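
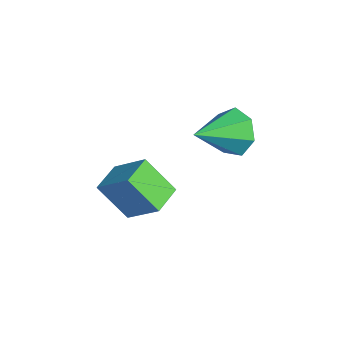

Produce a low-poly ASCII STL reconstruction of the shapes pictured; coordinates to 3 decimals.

solid 
facet normal -0.572 -0.527 -0.629
outer loop
vertex -2.132 -4.454 0.847
vertex -3.081 -3.61 1.003
vertex -1.512 -3.505 -0.512
endloop
endfacet
facet normal 0.741 -0.660 -0.122
outer loop
vertex -0.539 -2.61 0.557
vertex -2.132 -4.454 0.847
vertex -1.512 -3.505 -0.512
endloop
endfacet
facet normal -0.572 -0.527 -0.629
outer loop
vertex -1.512 -3.505 -0.512
vertex -3.081 -3.61 1.003
vertex -2.461 -2.661 -0.356
endloop
endfacet
facet normal 0.351 0.536 -0.768
outer loop
vertex -2.461 -2.661 -0.356
vertex -0.539 -2.61 0.557
vertex -1.512 -3.505 -0.512
endloop
endfacet
facet normal -0.351 -0.536 0.768
outer loop
vertex -2.132 -4.454 0.847
vertex -2.108 -2.715 2.072
vertex -3.081 -3.61 1.003
endloop
endfacet
facet normal 0.741 -0.660 -0.122
outer loop
vertex -1.159 -3.559 1.916
vertex -2.132 -4.454 0.847
vertex -0.539 -2.61 0.557
endloop
endfacet
facet normal -0.351 -0.536 0.768
outer loop
vertex -1.159 -3.559 1.916
vertex -2.108 -2.715 2.072
vertex -2.132 -4.454 0.847
endloop
endfacet
facet normal -0.741 0.660 0.122
outer loop
vertex -3.081 -3.61 1.003
vertex -2.108 -2.715 2.072
vertex -2.461 -2.661 -0.356
endloop
endfacet
facet normal 0.351 0.536 -0.768
outer loop
vertex -1.488 -1.766 0.713
vertex -0.539 -2.61 0.557
vertex -2.461 -2.661 -0.356
endloop
endfacet
facet normal -0.741 0.660 0.122
outer loop
vertex -2.461 -2.661 -0.356
vertex -2.108 -2.715 2.072
vertex -1.488 -1.766 0.713
endloop
endfacet
facet normal 0.572 0.527 0.629
outer loop
vertex -1.488 -1.766 0.713
vertex -1.159 -3.559 1.916
vertex -0.539 -2.61 0.557
endloop
endfacet
facet normal 0.572 0.527 0.629
outer loop
vertex -2.108 -2.715 2.072
vertex -1.159 -3.559 1.916
vertex -1.488 -1.766 0.713
endloop
endfacet
facet normal -0.369 0.838 -0.403
outer loop
vertex -2.82 0.987 0.869
vertex -3.674 0.92 1.511
vertex -2.742 1.416 1.689
endloop
endfacet
facet normal 0.994 -0.096 -0.044
outer loop
vertex -2.82 0.987 0.869
vertex -2.742 1.416 1.689
vertex -2.926 -0.78 2.329
endloop
endfacet
facet normal -0.369 0.838 -0.403
outer loop
vertex -2.742 1.416 1.689
vertex -3.674 0.92 1.511
vertex -3.366 1.471 2.375
endloop
endfacet
facet normal 0.739 0.131 0.661
outer loop
vertex -2.742 1.416 1.689
vertex -3.366 1.471 2.375
vertex -2.926 -0.78 2.329
endloop
endfacet
facet normal -0.368 0.838 -0.403
outer loop
vertex -3.366 1.471 2.375
vertex -3.674 0.92 1.511
vertex -4.222 1.112 2.41
endloop
endfacet
facet normal 0.046 -0.011 0.999
outer loop
vertex -3.366 1.471 2.375
vertex -4.222 1.112 2.41
vertex -2.926 -0.78 2.329
endloop
endfacet
facet normal -0.368 0.838 -0.403
outer loop
vertex -4.222 1.112 2.41
vertex -3.674 0.92 1.511
vertex -4.665 0.608 1.768
endloop
endfacet
facet normal -0.562 -0.416 0.715
outer loop
vertex -4.222 1.112 2.41
vertex -4.665 0.608 1.768
vertex -2.926 -0.78 2.329
endloop
endfacet
facet normal -0.368 0.838 -0.402
outer loop
vertex -4.665 0.608 1.768
vertex -3.674 0.92 1.511
vertex -4.362 0.34 0.932
endloop
endfacet
facet normal -0.628 -0.778 0.022
outer loop
vertex -4.665 0.608 1.768
vertex -4.362 0.34 0.932
vertex -2.926 -0.78 2.329
endloop
endfacet
facet normal -0.368 0.838 -0.403
outer loop
vertex -4.362 0.34 0.932
vertex -3.674 0.92 1.511
vertex -3.541 0.508 0.532
endloop
endfacet
facet normal -0.102 -0.825 -0.556
outer loop
vertex -4.362 0.34 0.932
vertex -3.541 0.508 0.532
vertex -2.926 -0.78 2.329
endloop
endfacet
facet normal -0.368 0.838 -0.403
outer loop
vertex -3.541 0.508 0.532
vertex -3.674 0.92 1.511
vertex -2.82 0.987 0.869
endloop
endfacet
facet normal 0.620 -0.521 -0.586
outer loop
vertex -3.541 0.508 0.532
vertex -2.82 0.987 0.869
vertex -2.926 -0.78 2.329
endloop
endfacet

endsolid


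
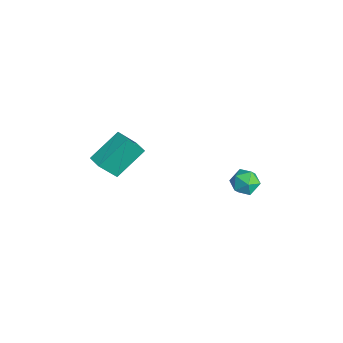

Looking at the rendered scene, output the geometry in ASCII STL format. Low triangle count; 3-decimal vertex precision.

solid 
facet normal -0.975 -0.213 -0.064
outer loop
vertex -2.89 -3.377 4.8
vertex -3.014 -2.359 3.308
vertex -2.446 -5.055 3.619
endloop
endfacet
facet normal 0.068 -0.562 0.824
outer loop
vertex -1.646 -4.881 3.672
vertex -2.89 -3.377 4.8
vertex -2.446 -5.055 3.619
endloop
endfacet
facet normal -0.975 -0.213 -0.064
outer loop
vertex -2.446 -5.055 3.619
vertex -3.014 -2.359 3.308
vertex -2.57 -4.038 2.127
endloop
endfacet
facet normal 0.211 -0.799 -0.562
outer loop
vertex -2.57 -4.038 2.127
vertex -1.646 -4.881 3.672
vertex -2.446 -5.055 3.619
endloop
endfacet
facet normal -0.211 0.799 0.563
outer loop
vertex -2.89 -3.377 4.8
vertex -2.214 -2.185 3.361
vertex -3.014 -2.359 3.308
endloop
endfacet
facet normal 0.068 -0.562 0.824
outer loop
vertex -2.09 -3.202 4.853
vertex -2.89 -3.377 4.8
vertex -1.646 -4.881 3.672
endloop
endfacet
facet normal -0.212 0.799 0.562
outer loop
vertex -2.09 -3.202 4.853
vertex -2.214 -2.185 3.361
vertex -2.89 -3.377 4.8
endloop
endfacet
facet normal -0.068 0.562 -0.824
outer loop
vertex -3.014 -2.359 3.308
vertex -2.214 -2.185 3.361
vertex -2.57 -4.038 2.127
endloop
endfacet
facet normal 0.212 -0.799 -0.563
outer loop
vertex -1.77 -3.863 2.18
vertex -1.646 -4.881 3.672
vertex -2.57 -4.038 2.127
endloop
endfacet
facet normal -0.068 0.562 -0.824
outer loop
vertex -2.57 -4.038 2.127
vertex -2.214 -2.185 3.361
vertex -1.77 -3.863 2.18
endloop
endfacet
facet normal 0.975 0.213 0.064
outer loop
vertex -1.77 -3.863 2.18
vertex -2.09 -3.202 4.853
vertex -1.646 -4.881 3.672
endloop
endfacet
facet normal 0.975 0.213 0.064
outer loop
vertex -2.214 -2.185 3.361
vertex -2.09 -3.202 4.853
vertex -1.77 -3.863 2.18
endloop
endfacet
facet normal 0.039 0.891 0.453
outer loop
vertex -1.155 3.556 0.111
vertex -0.798 3.177 0.825
vertex -0.277 3.482 0.18
endloop
endfacet
facet normal 0.101 0.961 -0.256
outer loop
vertex -1.155 3.556 0.111
vertex -0.277 3.482 0.18
vertex -0.675 3.318 -0.592
endloop
endfacet
facet normal -0.480 0.678 -0.557
outer loop
vertex -1.155 3.556 0.111
vertex -0.675 3.318 -0.592
vertex -1.442 2.913 -0.424
endloop
endfacet
facet normal -0.901 0.432 -0.035
outer loop
vertex -1.155 3.556 0.111
vertex -1.442 2.913 -0.424
vertex -1.518 2.826 0.452
endloop
endfacet
facet normal -0.580 0.563 0.589
outer loop
vertex -1.155 3.556 0.111
vertex -1.518 2.826 0.452
vertex -0.798 3.177 0.825
endloop
endfacet
facet normal 0.667 0.581 -0.467
outer loop
vertex -0.675 3.318 -0.592
vertex -0.277 3.482 0.18
vertex -0.022 2.794 -0.312
endloop
endfacet
facet normal 0.567 0.467 0.679
outer loop
vertex -0.277 3.482 0.18
vertex -0.798 3.177 0.825
vertex -0.098 2.707 0.564
endloop
endfacet
facet normal -0.435 -0.062 0.898
outer loop
vertex -0.798 3.177 0.825
vertex -1.518 2.826 0.452
vertex -0.865 2.302 0.732
endloop
endfacet
facet normal -0.955 -0.275 -0.110
outer loop
vertex -1.518 2.826 0.452
vertex -1.442 2.913 -0.424
vertex -1.263 2.138 -0.04
endloop
endfacet
facet normal -0.274 0.122 -0.954
outer loop
vertex -1.442 2.913 -0.424
vertex -0.675 3.318 -0.592
vertex -0.742 2.443 -0.685
endloop
endfacet
facet normal 0.901 -0.432 0.035
outer loop
vertex -0.385 2.064 0.029
vertex -0.022 2.794 -0.312
vertex -0.098 2.707 0.564
endloop
endfacet
facet normal 0.480 -0.678 0.557
outer loop
vertex -0.385 2.064 0.029
vertex -0.098 2.707 0.564
vertex -0.865 2.302 0.732
endloop
endfacet
facet normal -0.101 -0.961 0.256
outer loop
vertex -0.385 2.064 0.029
vertex -0.865 2.302 0.732
vertex -1.263 2.138 -0.04
endloop
endfacet
facet normal -0.039 -0.891 -0.453
outer loop
vertex -0.385 2.064 0.029
vertex -1.263 2.138 -0.04
vertex -0.742 2.443 -0.685
endloop
endfacet
facet normal 0.580 -0.563 -0.589
outer loop
vertex -0.385 2.064 0.029
vertex -0.742 2.443 -0.685
vertex -0.022 2.794 -0.312
endloop
endfacet
facet normal 0.955 0.275 0.110
outer loop
vertex -0.098 2.707 0.564
vertex -0.022 2.794 -0.312
vertex -0.277 3.482 0.18
endloop
endfacet
facet normal 0.274 -0.122 0.954
outer loop
vertex -0.865 2.302 0.732
vertex -0.098 2.707 0.564
vertex -0.798 3.177 0.825
endloop
endfacet
facet normal -0.667 -0.581 0.467
outer loop
vertex -1.263 2.138 -0.04
vertex -0.865 2.302 0.732
vertex -1.518 2.826 0.452
endloop
endfacet
facet normal -0.567 -0.467 -0.679
outer loop
vertex -0.742 2.443 -0.685
vertex -1.263 2.138 -0.04
vertex -1.442 2.913 -0.424
endloop
endfacet
facet normal 0.435 0.062 -0.898
outer loop
vertex -0.022 2.794 -0.312
vertex -0.742 2.443 -0.685
vertex -0.675 3.318 -0.592
endloop
endfacet

endsolid


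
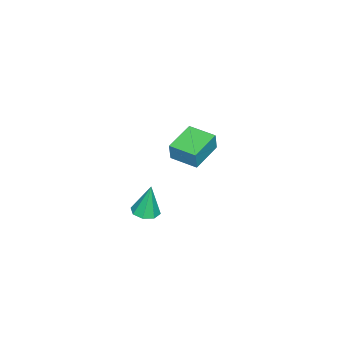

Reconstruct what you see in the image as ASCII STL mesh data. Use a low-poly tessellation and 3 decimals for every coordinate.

solid 
facet normal -0.554 0.390 -0.736
outer loop
vertex -4.581 2.154 1.013
vertex -3.969 3.292 1.155
vertex -3.62 1.754 0.077
endloop
endfacet
facet normal -0.471 -0.875 -0.109
outer loop
vertex -3.071 1.368 0.805
vertex -4.581 2.154 1.013
vertex -3.62 1.754 0.077
endloop
endfacet
facet normal -0.554 0.390 -0.736
outer loop
vertex -3.62 1.754 0.077
vertex -3.969 3.292 1.155
vertex -3.008 2.892 0.219
endloop
endfacet
facet normal 0.686 -0.286 -0.669
outer loop
vertex -3.008 2.892 0.219
vertex -3.071 1.368 0.805
vertex -3.62 1.754 0.077
endloop
endfacet
facet normal -0.686 0.286 0.669
outer loop
vertex -4.581 2.154 1.013
vertex -3.42 2.906 1.883
vertex -3.969 3.292 1.155
endloop
endfacet
facet normal -0.471 -0.875 -0.109
outer loop
vertex -4.032 1.768 1.741
vertex -4.581 2.154 1.013
vertex -3.071 1.368 0.805
endloop
endfacet
facet normal -0.686 0.286 0.669
outer loop
vertex -4.032 1.768 1.741
vertex -3.42 2.906 1.883
vertex -4.581 2.154 1.013
endloop
endfacet
facet normal 0.471 0.875 0.109
outer loop
vertex -3.969 3.292 1.155
vertex -3.42 2.906 1.883
vertex -3.008 2.892 0.219
endloop
endfacet
facet normal 0.686 -0.286 -0.669
outer loop
vertex -2.459 2.506 0.947
vertex -3.071 1.368 0.805
vertex -3.008 2.892 0.219
endloop
endfacet
facet normal 0.471 0.875 0.109
outer loop
vertex -3.008 2.892 0.219
vertex -3.42 2.906 1.883
vertex -2.459 2.506 0.947
endloop
endfacet
facet normal 0.554 -0.390 0.736
outer loop
vertex -2.459 2.506 0.947
vertex -4.032 1.768 1.741
vertex -3.071 1.368 0.805
endloop
endfacet
facet normal 0.554 -0.390 0.736
outer loop
vertex -3.42 2.906 1.883
vertex -4.032 1.768 1.741
vertex -2.459 2.506 0.947
endloop
endfacet
facet normal -0.973 0.129 0.191
outer loop
vertex -2.135 2.598 3.844
vertex -1.926 4.294 3.764
vertex -2.369 2.571 2.668
endloop
endfacet
facet normal -0.122 -0.991 0.047
outer loop
vertex -0.374 2.306 2.276
vertex -2.135 2.598 3.844
vertex -2.369 2.571 2.668
endloop
endfacet
facet normal -0.973 0.129 0.191
outer loop
vertex -2.369 2.571 2.668
vertex -1.926 4.294 3.764
vertex -2.16 4.267 2.587
endloop
endfacet
facet normal -0.196 -0.023 -0.980
outer loop
vertex -2.16 4.267 2.587
vertex -0.374 2.306 2.276
vertex -2.369 2.571 2.668
endloop
endfacet
facet normal 0.196 0.022 0.980
outer loop
vertex -2.135 2.598 3.844
vertex 0.069 4.029 3.372
vertex -1.926 4.294 3.764
endloop
endfacet
facet normal -0.122 -0.991 0.047
outer loop
vertex -0.14 2.333 3.453
vertex -2.135 2.598 3.844
vertex -0.374 2.306 2.276
endloop
endfacet
facet normal 0.195 0.023 0.981
outer loop
vertex -0.14 2.333 3.453
vertex 0.069 4.029 3.372
vertex -2.135 2.598 3.844
endloop
endfacet
facet normal 0.122 0.991 -0.047
outer loop
vertex -1.926 4.294 3.764
vertex 0.069 4.029 3.372
vertex -2.16 4.267 2.587
endloop
endfacet
facet normal -0.195 -0.022 -0.981
outer loop
vertex -0.165 4.002 2.196
vertex -0.374 2.306 2.276
vertex -2.16 4.267 2.587
endloop
endfacet
facet normal 0.122 0.991 -0.047
outer loop
vertex -2.16 4.267 2.587
vertex 0.069 4.029 3.372
vertex -0.165 4.002 2.196
endloop
endfacet
facet normal 0.973 -0.129 -0.191
outer loop
vertex -0.165 4.002 2.196
vertex -0.14 2.333 3.453
vertex -0.374 2.306 2.276
endloop
endfacet
facet normal 0.973 -0.129 -0.191
outer loop
vertex 0.069 4.029 3.372
vertex -0.14 2.333 3.453
vertex -0.165 4.002 2.196
endloop
endfacet
facet normal 0.070 -0.132 -0.989
outer loop
vertex 4.522 2.489 1.19
vertex 3.812 2.885 1.087
vertex 4.6 3.107 1.113
endloop
endfacet
facet normal 0.903 -0.061 0.426
outer loop
vertex 4.522 2.489 1.19
vertex 4.6 3.107 1.113
vertex 3.668 3.155 3.093
endloop
endfacet
facet normal 0.070 -0.133 -0.989
outer loop
vertex 4.6 3.107 1.113
vertex 3.812 2.885 1.087
vertex 4.216 3.595 1.02
endloop
endfacet
facet normal 0.714 0.623 0.321
outer loop
vertex 4.6 3.107 1.113
vertex 4.216 3.595 1.02
vertex 3.668 3.155 3.093
endloop
endfacet
facet normal 0.070 -0.133 -0.989
outer loop
vertex 4.216 3.595 1.02
vertex 3.812 2.885 1.087
vertex 3.595 3.667 0.966
endloop
endfacet
facet normal 0.092 0.969 0.230
outer loop
vertex 4.216 3.595 1.02
vertex 3.595 3.667 0.966
vertex 3.668 3.155 3.093
endloop
endfacet
facet normal 0.070 -0.133 -0.989
outer loop
vertex 3.595 3.667 0.966
vertex 3.812 2.885 1.087
vertex 3.101 3.281 0.983
endloop
endfacet
facet normal -0.598 0.774 0.207
outer loop
vertex 3.595 3.667 0.966
vertex 3.101 3.281 0.983
vertex 3.668 3.155 3.093
endloop
endfacet
facet normal 0.071 -0.132 -0.989
outer loop
vertex 3.101 3.281 0.983
vertex 3.812 2.885 1.087
vertex 3.023 2.663 1.06
endloop
endfacet
facet normal -0.952 0.153 0.265
outer loop
vertex 3.101 3.281 0.983
vertex 3.023 2.663 1.06
vertex 3.668 3.155 3.093
endloop
endfacet
facet normal 0.071 -0.132 -0.989
outer loop
vertex 3.023 2.663 1.06
vertex 3.812 2.885 1.087
vertex 3.407 2.175 1.153
endloop
endfacet
facet normal -0.763 -0.530 0.370
outer loop
vertex 3.023 2.663 1.06
vertex 3.407 2.175 1.153
vertex 3.668 3.155 3.093
endloop
endfacet
facet normal 0.071 -0.132 -0.989
outer loop
vertex 3.407 2.175 1.153
vertex 3.812 2.885 1.087
vertex 4.028 2.103 1.207
endloop
endfacet
facet normal -0.142 -0.876 0.461
outer loop
vertex 3.407 2.175 1.153
vertex 4.028 2.103 1.207
vertex 3.668 3.155 3.093
endloop
endfacet
facet normal 0.070 -0.133 -0.989
outer loop
vertex 4.028 2.103 1.207
vertex 3.812 2.885 1.087
vertex 4.522 2.489 1.19
endloop
endfacet
facet normal 0.549 -0.681 0.485
outer loop
vertex 4.028 2.103 1.207
vertex 4.522 2.489 1.19
vertex 3.668 3.155 3.093
endloop
endfacet

endsolid


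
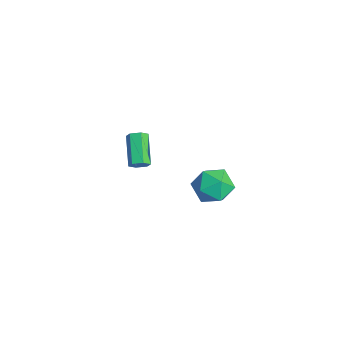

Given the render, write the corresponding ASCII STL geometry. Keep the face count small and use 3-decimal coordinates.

solid 
facet normal 0.802 -0.245 -0.544
outer loop
vertex -1.664 -3.515 -3.311
vertex -2.032 -3.6 -3.815
vertex -1.781 -3.034 -3.7
endloop
endfacet
facet normal 0.567 0.597 0.567
outer loop
vertex -1.664 -3.515 -3.311
vertex -1.781 -3.034 -3.7
vertex -3.3 -3.015 -2.201
endloop
endfacet
facet normal 0.567 0.597 0.567
outer loop
vertex -3.3 -3.015 -2.201
vertex -1.781 -3.034 -3.7
vertex -3.417 -2.534 -2.59
endloop
endfacet
facet normal -0.802 0.245 0.544
outer loop
vertex -3.3 -3.015 -2.201
vertex -3.417 -2.534 -2.59
vertex -3.668 -3.1 -2.705
endloop
endfacet
facet normal 0.802 -0.245 -0.544
outer loop
vertex -1.781 -3.034 -3.7
vertex -2.032 -3.6 -3.815
vertex -2.149 -3.119 -4.204
endloop
endfacet
facet normal 0.123 0.960 -0.252
outer loop
vertex -1.781 -3.034 -3.7
vertex -2.149 -3.119 -4.204
vertex -3.417 -2.534 -2.59
endloop
endfacet
facet normal 0.124 0.960 -0.251
outer loop
vertex -3.417 -2.534 -2.59
vertex -2.149 -3.119 -4.204
vertex -3.785 -2.618 -3.094
endloop
endfacet
facet normal -0.802 0.245 0.545
outer loop
vertex -3.417 -2.534 -2.59
vertex -3.785 -2.618 -3.094
vertex -3.668 -3.1 -2.705
endloop
endfacet
facet normal 0.802 -0.245 -0.544
outer loop
vertex -2.149 -3.119 -4.204
vertex -2.032 -3.6 -3.815
vertex -2.4 -3.685 -4.319
endloop
endfacet
facet normal -0.444 0.363 -0.819
outer loop
vertex -2.149 -3.119 -4.204
vertex -2.4 -3.685 -4.319
vertex -3.785 -2.618 -3.094
endloop
endfacet
facet normal -0.445 0.363 -0.819
outer loop
vertex -3.785 -2.618 -3.094
vertex -2.4 -3.685 -4.319
vertex -4.036 -3.185 -3.209
endloop
endfacet
facet normal -0.802 0.245 0.545
outer loop
vertex -3.785 -2.618 -3.094
vertex -4.036 -3.185 -3.209
vertex -3.668 -3.1 -2.705
endloop
endfacet
facet normal 0.802 -0.245 -0.544
outer loop
vertex -2.4 -3.685 -4.319
vertex -2.032 -3.6 -3.815
vertex -2.283 -4.166 -3.93
endloop
endfacet
facet normal -0.567 -0.597 -0.567
outer loop
vertex -2.4 -3.685 -4.319
vertex -2.283 -4.166 -3.93
vertex -4.036 -3.185 -3.209
endloop
endfacet
facet normal -0.567 -0.597 -0.567
outer loop
vertex -4.036 -3.185 -3.209
vertex -2.283 -4.166 -3.93
vertex -3.919 -3.666 -2.82
endloop
endfacet
facet normal -0.802 0.245 0.544
outer loop
vertex -4.036 -3.185 -3.209
vertex -3.919 -3.666 -2.82
vertex -3.668 -3.1 -2.705
endloop
endfacet
facet normal 0.802 -0.245 -0.545
outer loop
vertex -2.283 -4.166 -3.93
vertex -2.032 -3.6 -3.815
vertex -1.915 -4.082 -3.426
endloop
endfacet
facet normal -0.124 -0.960 0.250
outer loop
vertex -2.283 -4.166 -3.93
vertex -1.915 -4.082 -3.426
vertex -3.919 -3.666 -2.82
endloop
endfacet
facet normal -0.123 -0.960 0.252
outer loop
vertex -3.919 -3.666 -2.82
vertex -1.915 -4.082 -3.426
vertex -3.551 -3.581 -2.316
endloop
endfacet
facet normal -0.802 0.245 0.544
outer loop
vertex -3.919 -3.666 -2.82
vertex -3.551 -3.581 -2.316
vertex -3.668 -3.1 -2.705
endloop
endfacet
facet normal 0.802 -0.245 -0.545
outer loop
vertex -1.915 -4.082 -3.426
vertex -2.032 -3.6 -3.815
vertex -1.664 -3.515 -3.311
endloop
endfacet
facet normal 0.445 -0.363 0.819
outer loop
vertex -1.915 -4.082 -3.426
vertex -1.664 -3.515 -3.311
vertex -3.551 -3.581 -2.316
endloop
endfacet
facet normal 0.444 -0.363 0.819
outer loop
vertex -3.551 -3.581 -2.316
vertex -1.664 -3.515 -3.311
vertex -3.3 -3.015 -2.201
endloop
endfacet
facet normal -0.802 0.245 0.544
outer loop
vertex -3.551 -3.581 -2.316
vertex -3.3 -3.015 -2.201
vertex -3.668 -3.1 -2.705
endloop
endfacet
facet normal -0.004 0.196 0.981
outer loop
vertex 3.449 -0.945 -0.222
vertex 3.415 -2.151 0.019
vertex 4.497 -1.576 -0.092
endloop
endfacet
facet normal 0.347 0.703 0.621
outer loop
vertex 3.449 -0.945 -0.222
vertex 4.497 -1.576 -0.092
vertex 4.391 -0.736 -0.985
endloop
endfacet
facet normal -0.103 0.984 0.142
outer loop
vertex 3.449 -0.945 -0.222
vertex 4.391 -0.736 -0.985
vertex 3.243 -0.793 -1.426
endloop
endfacet
facet normal -0.730 0.651 0.207
outer loop
vertex 3.449 -0.945 -0.222
vertex 3.243 -0.793 -1.426
vertex 2.64 -1.667 -0.805
endloop
endfacet
facet normal -0.669 0.164 0.725
outer loop
vertex 3.449 -0.945 -0.222
vertex 2.64 -1.667 -0.805
vertex 3.415 -2.151 0.019
endloop
endfacet
facet normal 0.881 0.392 0.265
outer loop
vertex 4.391 -0.736 -0.985
vertex 4.497 -1.576 -0.092
vertex 4.94 -1.813 -1.215
endloop
endfacet
facet normal 0.314 -0.428 0.847
outer loop
vertex 4.497 -1.576 -0.092
vertex 3.415 -2.151 0.019
vertex 4.337 -2.687 -0.594
endloop
endfacet
facet normal -0.762 -0.481 0.434
outer loop
vertex 3.415 -2.151 0.019
vertex 2.64 -1.667 -0.805
vertex 3.189 -2.744 -1.035
endloop
endfacet
facet normal -0.861 0.307 -0.405
outer loop
vertex 2.64 -1.667 -0.805
vertex 3.243 -0.793 -1.426
vertex 3.083 -1.904 -1.928
endloop
endfacet
facet normal 0.154 0.847 -0.509
outer loop
vertex 3.243 -0.793 -1.426
vertex 4.391 -0.736 -0.985
vertex 4.165 -1.329 -2.039
endloop
endfacet
facet normal 0.730 -0.651 -0.207
outer loop
vertex 4.131 -2.535 -1.798
vertex 4.94 -1.813 -1.215
vertex 4.337 -2.687 -0.594
endloop
endfacet
facet normal 0.103 -0.984 -0.142
outer loop
vertex 4.131 -2.535 -1.798
vertex 4.337 -2.687 -0.594
vertex 3.189 -2.744 -1.035
endloop
endfacet
facet normal -0.347 -0.703 -0.621
outer loop
vertex 4.131 -2.535 -1.798
vertex 3.189 -2.744 -1.035
vertex 3.083 -1.904 -1.928
endloop
endfacet
facet normal 0.004 -0.196 -0.981
outer loop
vertex 4.131 -2.535 -1.798
vertex 3.083 -1.904 -1.928
vertex 4.165 -1.329 -2.039
endloop
endfacet
facet normal 0.669 -0.164 -0.725
outer loop
vertex 4.131 -2.535 -1.798
vertex 4.165 -1.329 -2.039
vertex 4.94 -1.813 -1.215
endloop
endfacet
facet normal 0.861 -0.307 0.405
outer loop
vertex 4.337 -2.687 -0.594
vertex 4.94 -1.813 -1.215
vertex 4.497 -1.576 -0.092
endloop
endfacet
facet normal -0.154 -0.847 0.509
outer loop
vertex 3.189 -2.744 -1.035
vertex 4.337 -2.687 -0.594
vertex 3.415 -2.151 0.019
endloop
endfacet
facet normal -0.881 -0.392 -0.265
outer loop
vertex 3.083 -1.904 -1.928
vertex 3.189 -2.744 -1.035
vertex 2.64 -1.667 -0.805
endloop
endfacet
facet normal -0.314 0.428 -0.847
outer loop
vertex 4.165 -1.329 -2.039
vertex 3.083 -1.904 -1.928
vertex 3.243 -0.793 -1.426
endloop
endfacet
facet normal 0.762 0.481 -0.434
outer loop
vertex 4.94 -1.813 -1.215
vertex 4.165 -1.329 -2.039
vertex 4.391 -0.736 -0.985
endloop
endfacet

endsolid


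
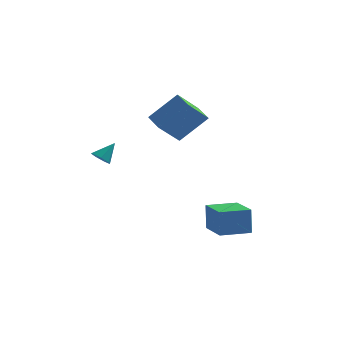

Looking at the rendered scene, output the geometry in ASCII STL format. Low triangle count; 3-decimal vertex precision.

solid 
facet normal -0.528 -0.474 -0.705
outer loop
vertex -3.708 -2.067 0.666
vertex -4.161 -2.119 1.04
vertex -4.046 -1.682 0.66
endloop
endfacet
facet normal 0.702 0.610 -0.368
outer loop
vertex -3.708 -2.067 0.666
vertex -4.046 -1.682 0.66
vertex -3.519 -1.541 1.9
endloop
endfacet
facet normal -0.526 -0.475 -0.705
outer loop
vertex -4.046 -1.682 0.66
vertex -4.161 -2.119 1.04
vertex -4.471 -1.627 0.94
endloop
endfacet
facet normal 0.042 0.991 -0.131
outer loop
vertex -4.046 -1.682 0.66
vertex -4.471 -1.627 0.94
vertex -3.519 -1.541 1.9
endloop
endfacet
facet normal -0.526 -0.475 -0.706
outer loop
vertex -4.471 -1.627 0.94
vertex -4.161 -2.119 1.04
vertex -4.663 -1.942 1.295
endloop
endfacet
facet normal -0.489 0.767 0.416
outer loop
vertex -4.471 -1.627 0.94
vertex -4.663 -1.942 1.295
vertex -3.519 -1.541 1.9
endloop
endfacet
facet normal -0.526 -0.474 -0.706
outer loop
vertex -4.663 -1.942 1.295
vertex -4.161 -2.119 1.04
vertex -4.477 -2.391 1.458
endloop
endfacet
facet normal -0.494 0.108 0.863
outer loop
vertex -4.663 -1.942 1.295
vertex -4.477 -2.391 1.458
vertex -3.519 -1.541 1.9
endloop
endfacet
facet normal -0.527 -0.473 -0.706
outer loop
vertex -4.477 -2.391 1.458
vertex -4.161 -2.119 1.04
vertex -4.053 -2.635 1.305
endloop
endfacet
facet normal 0.033 -0.490 0.871
outer loop
vertex -4.477 -2.391 1.458
vertex -4.053 -2.635 1.305
vertex -3.519 -1.541 1.9
endloop
endfacet
facet normal -0.527 -0.473 -0.706
outer loop
vertex -4.053 -2.635 1.305
vertex -4.161 -2.119 1.04
vertex -3.711 -2.491 0.953
endloop
endfacet
facet normal 0.692 -0.575 0.437
outer loop
vertex -4.053 -2.635 1.305
vertex -3.711 -2.491 0.953
vertex -3.519 -1.541 1.9
endloop
endfacet
facet normal -0.528 -0.474 -0.705
outer loop
vertex -3.711 -2.491 0.953
vertex -4.161 -2.119 1.04
vertex -3.708 -2.067 0.666
endloop
endfacet
facet normal 0.990 -0.085 -0.115
outer loop
vertex -3.711 -2.491 0.953
vertex -3.708 -2.067 0.666
vertex -3.519 -1.541 1.9
endloop
endfacet
facet normal -0.911 -0.410 0.039
outer loop
vertex 1.696 -1.299 -2.832
vertex 0.852 0.54 -3.219
vertex 1.761 -1.585 -4.334
endloop
endfacet
facet normal 0.410 -0.893 0.188
outer loop
vertex 3.328 -0.88 -4.401
vertex 1.696 -1.299 -2.832
vertex 1.761 -1.585 -4.334
endloop
endfacet
facet normal -0.911 -0.410 0.039
outer loop
vertex 1.761 -1.585 -4.334
vertex 0.852 0.54 -3.219
vertex 0.917 0.254 -4.721
endloop
endfacet
facet normal 0.042 -0.187 -0.981
outer loop
vertex 0.917 0.254 -4.721
vertex 3.328 -0.88 -4.401
vertex 1.761 -1.585 -4.334
endloop
endfacet
facet normal -0.042 0.187 0.981
outer loop
vertex 1.696 -1.299 -2.832
vertex 2.419 1.245 -3.286
vertex 0.852 0.54 -3.219
endloop
endfacet
facet normal 0.410 -0.893 0.188
outer loop
vertex 3.263 -0.594 -2.899
vertex 1.696 -1.299 -2.832
vertex 3.328 -0.88 -4.401
endloop
endfacet
facet normal -0.042 0.187 0.981
outer loop
vertex 3.263 -0.594 -2.899
vertex 2.419 1.245 -3.286
vertex 1.696 -1.299 -2.832
endloop
endfacet
facet normal -0.410 0.893 -0.188
outer loop
vertex 0.852 0.54 -3.219
vertex 2.419 1.245 -3.286
vertex 0.917 0.254 -4.721
endloop
endfacet
facet normal 0.042 -0.187 -0.981
outer loop
vertex 2.484 0.959 -4.788
vertex 3.328 -0.88 -4.401
vertex 0.917 0.254 -4.721
endloop
endfacet
facet normal -0.410 0.893 -0.188
outer loop
vertex 0.917 0.254 -4.721
vertex 2.419 1.245 -3.286
vertex 2.484 0.959 -4.788
endloop
endfacet
facet normal 0.911 0.410 -0.039
outer loop
vertex 2.484 0.959 -4.788
vertex 3.263 -0.594 -2.899
vertex 3.328 -0.88 -4.401
endloop
endfacet
facet normal 0.911 0.410 -0.039
outer loop
vertex 2.419 1.245 -3.286
vertex 3.263 -0.594 -2.899
vertex 2.484 0.959 -4.788
endloop
endfacet
facet normal -0.527 -0.504 0.685
outer loop
vertex -0.178 1.599 3.488
vertex -0.825 2.666 3.776
vertex -1.641 1.112 2.004
endloop
endfacet
facet normal 0.505 -0.833 -0.224
outer loop
vertex -0.655 2.054 0.724
vertex -0.178 1.599 3.488
vertex -1.641 1.112 2.004
endloop
endfacet
facet normal -0.527 -0.504 0.684
outer loop
vertex -1.641 1.112 2.004
vertex -0.825 2.666 3.776
vertex -2.287 2.179 2.292
endloop
endfacet
facet normal -0.684 -0.227 -0.694
outer loop
vertex -2.287 2.179 2.292
vertex -0.655 2.054 0.724
vertex -1.641 1.112 2.004
endloop
endfacet
facet normal 0.683 0.227 0.694
outer loop
vertex -0.178 1.599 3.488
vertex 0.161 3.608 2.496
vertex -0.825 2.666 3.776
endloop
endfacet
facet normal 0.505 -0.833 -0.224
outer loop
vertex 0.807 2.541 2.208
vertex -0.178 1.599 3.488
vertex -0.655 2.054 0.724
endloop
endfacet
facet normal 0.684 0.227 0.693
outer loop
vertex 0.807 2.541 2.208
vertex 0.161 3.608 2.496
vertex -0.178 1.599 3.488
endloop
endfacet
facet normal -0.505 0.833 0.224
outer loop
vertex -0.825 2.666 3.776
vertex 0.161 3.608 2.496
vertex -2.287 2.179 2.292
endloop
endfacet
facet normal -0.684 -0.227 -0.693
outer loop
vertex -1.302 3.121 1.012
vertex -0.655 2.054 0.724
vertex -2.287 2.179 2.292
endloop
endfacet
facet normal -0.505 0.833 0.225
outer loop
vertex -2.287 2.179 2.292
vertex 0.161 3.608 2.496
vertex -1.302 3.121 1.012
endloop
endfacet
facet normal 0.527 0.504 -0.684
outer loop
vertex -1.302 3.121 1.012
vertex 0.807 2.541 2.208
vertex -0.655 2.054 0.724
endloop
endfacet
facet normal 0.527 0.504 -0.685
outer loop
vertex 0.161 3.608 2.496
vertex 0.807 2.541 2.208
vertex -1.302 3.121 1.012
endloop
endfacet

endsolid


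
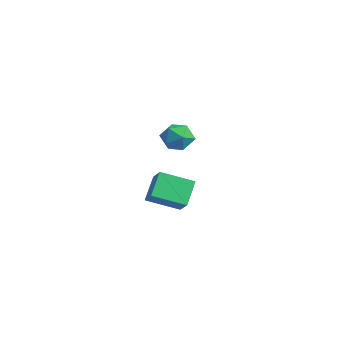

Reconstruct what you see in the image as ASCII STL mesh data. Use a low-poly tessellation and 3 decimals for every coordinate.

solid 
facet normal -0.581 0.696 -0.423
outer loop
vertex -0.042 -0.002 3.226
vertex -0.626 -0.301 3.536
vertex -0.257 0.218 3.883
endloop
endfacet
facet normal 0.073 0.953 -0.295
outer loop
vertex -0.042 -0.002 3.226
vertex -0.257 0.218 3.883
vertex 0.449 0.121 3.745
endloop
endfacet
facet normal 0.542 0.542 -0.642
outer loop
vertex -0.042 -0.002 3.226
vertex 0.449 0.121 3.745
vertex 0.516 -0.457 3.313
endloop
endfacet
facet normal 0.179 0.031 -0.983
outer loop
vertex -0.042 -0.002 3.226
vertex 0.516 -0.457 3.313
vertex -0.149 -0.718 3.184
endloop
endfacet
facet normal -0.515 0.127 -0.848
outer loop
vertex -0.042 -0.002 3.226
vertex -0.149 -0.718 3.184
vertex -0.626 -0.301 3.536
endloop
endfacet
facet normal 0.202 0.892 0.405
outer loop
vertex 0.449 0.121 3.745
vertex -0.257 0.218 3.883
vertex 0.169 -0.102 4.376
endloop
endfacet
facet normal -0.857 0.477 0.198
outer loop
vertex -0.257 0.218 3.883
vertex -0.626 -0.301 3.536
vertex -0.496 -0.363 4.247
endloop
endfacet
facet normal -0.750 -0.444 -0.490
outer loop
vertex -0.626 -0.301 3.536
vertex -0.149 -0.718 3.184
vertex -0.429 -0.941 3.815
endloop
endfacet
facet normal 0.372 -0.598 -0.710
outer loop
vertex -0.149 -0.718 3.184
vertex 0.516 -0.457 3.313
vertex 0.277 -1.038 3.677
endloop
endfacet
facet normal 0.961 0.228 -0.156
outer loop
vertex 0.516 -0.457 3.313
vertex 0.449 0.121 3.745
vertex 0.646 -0.519 4.024
endloop
endfacet
facet normal -0.179 -0.031 0.983
outer loop
vertex 0.062 -0.818 4.334
vertex 0.169 -0.102 4.376
vertex -0.496 -0.363 4.247
endloop
endfacet
facet normal -0.542 -0.542 0.642
outer loop
vertex 0.062 -0.818 4.334
vertex -0.496 -0.363 4.247
vertex -0.429 -0.941 3.815
endloop
endfacet
facet normal -0.073 -0.953 0.295
outer loop
vertex 0.062 -0.818 4.334
vertex -0.429 -0.941 3.815
vertex 0.277 -1.038 3.677
endloop
endfacet
facet normal 0.581 -0.696 0.423
outer loop
vertex 0.062 -0.818 4.334
vertex 0.277 -1.038 3.677
vertex 0.646 -0.519 4.024
endloop
endfacet
facet normal 0.515 -0.127 0.848
outer loop
vertex 0.062 -0.818 4.334
vertex 0.646 -0.519 4.024
vertex 0.169 -0.102 4.376
endloop
endfacet
facet normal -0.372 0.598 0.710
outer loop
vertex -0.496 -0.363 4.247
vertex 0.169 -0.102 4.376
vertex -0.257 0.218 3.883
endloop
endfacet
facet normal -0.961 -0.228 0.156
outer loop
vertex -0.429 -0.941 3.815
vertex -0.496 -0.363 4.247
vertex -0.626 -0.301 3.536
endloop
endfacet
facet normal -0.202 -0.892 -0.405
outer loop
vertex 0.277 -1.038 3.677
vertex -0.429 -0.941 3.815
vertex -0.149 -0.718 3.184
endloop
endfacet
facet normal 0.857 -0.477 -0.198
outer loop
vertex 0.646 -0.519 4.024
vertex 0.277 -1.038 3.677
vertex 0.516 -0.457 3.313
endloop
endfacet
facet normal 0.750 0.444 0.490
outer loop
vertex 0.169 -0.102 4.376
vertex 0.646 -0.519 4.024
vertex 0.449 0.121 3.745
endloop
endfacet
facet normal -0.780 0.136 -0.611
outer loop
vertex -4.917 1.205 -0.693
vertex -4.255 2.478 -1.254
vertex -4.316 0.484 -1.621
endloop
endfacet
facet normal -0.430 -0.826 0.364
outer loop
vertex -3.505 0.342 -0.986
vertex -4.917 1.205 -0.693
vertex -4.316 0.484 -1.621
endloop
endfacet
facet normal -0.780 0.136 -0.610
outer loop
vertex -4.316 0.484 -1.621
vertex -4.255 2.478 -1.254
vertex -3.655 1.756 -2.182
endloop
endfacet
facet normal 0.455 -0.546 -0.703
outer loop
vertex -3.655 1.756 -2.182
vertex -3.505 0.342 -0.986
vertex -4.316 0.484 -1.621
endloop
endfacet
facet normal -0.455 0.546 0.703
outer loop
vertex -4.917 1.205 -0.693
vertex -3.444 2.336 -0.619
vertex -4.255 2.478 -1.254
endloop
endfacet
facet normal -0.429 -0.826 0.365
outer loop
vertex -4.105 1.064 -0.058
vertex -4.917 1.205 -0.693
vertex -3.505 0.342 -0.986
endloop
endfacet
facet normal -0.455 0.547 0.703
outer loop
vertex -4.105 1.064 -0.058
vertex -3.444 2.336 -0.619
vertex -4.917 1.205 -0.693
endloop
endfacet
facet normal 0.430 0.826 -0.365
outer loop
vertex -4.255 2.478 -1.254
vertex -3.444 2.336 -0.619
vertex -3.655 1.756 -2.182
endloop
endfacet
facet normal 0.455 -0.546 -0.703
outer loop
vertex -2.843 1.615 -1.547
vertex -3.505 0.342 -0.986
vertex -3.655 1.756 -2.182
endloop
endfacet
facet normal 0.429 0.827 -0.365
outer loop
vertex -3.655 1.756 -2.182
vertex -3.444 2.336 -0.619
vertex -2.843 1.615 -1.547
endloop
endfacet
facet normal 0.780 -0.137 0.611
outer loop
vertex -2.843 1.615 -1.547
vertex -4.105 1.064 -0.058
vertex -3.505 0.342 -0.986
endloop
endfacet
facet normal 0.780 -0.136 0.611
outer loop
vertex -3.444 2.336 -0.619
vertex -4.105 1.064 -0.058
vertex -2.843 1.615 -1.547
endloop
endfacet

endsolid


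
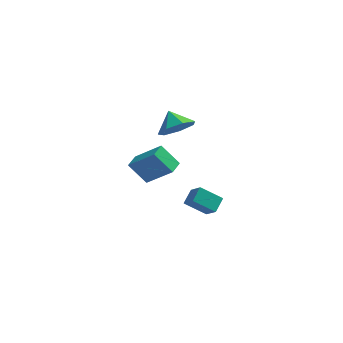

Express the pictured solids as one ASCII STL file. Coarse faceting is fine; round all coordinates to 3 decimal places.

solid 
facet normal -0.672 0.257 -0.694
outer loop
vertex -2.929 -3.502 0.506
vertex -2.63 -2.717 0.507
vertex -2.0 -3.853 -0.523
endloop
endfacet
facet normal -0.356 -0.935 -0.002
outer loop
vertex -0.67 -4.363 0.853
vertex -2.929 -3.502 0.506
vertex -2.0 -3.853 -0.523
endloop
endfacet
facet normal -0.672 0.258 -0.695
outer loop
vertex -2.0 -3.853 -0.523
vertex -2.63 -2.717 0.507
vertex -1.701 -3.068 -0.521
endloop
endfacet
facet normal 0.650 -0.246 -0.719
outer loop
vertex -1.701 -3.068 -0.521
vertex -0.67 -4.363 0.853
vertex -2.0 -3.853 -0.523
endloop
endfacet
facet normal -0.650 0.247 0.719
outer loop
vertex -2.929 -3.502 0.506
vertex -1.3 -3.227 1.883
vertex -2.63 -2.717 0.507
endloop
endfacet
facet normal -0.356 -0.935 -0.002
outer loop
vertex -1.599 -4.012 1.881
vertex -2.929 -3.502 0.506
vertex -0.67 -4.363 0.853
endloop
endfacet
facet normal -0.650 0.246 0.719
outer loop
vertex -1.599 -4.012 1.881
vertex -1.3 -3.227 1.883
vertex -2.929 -3.502 0.506
endloop
endfacet
facet normal 0.356 0.935 0.002
outer loop
vertex -2.63 -2.717 0.507
vertex -1.3 -3.227 1.883
vertex -1.701 -3.068 -0.521
endloop
endfacet
facet normal 0.649 -0.246 -0.719
outer loop
vertex -0.371 -3.578 0.854
vertex -0.67 -4.363 0.853
vertex -1.701 -3.068 -0.521
endloop
endfacet
facet normal 0.356 0.935 0.002
outer loop
vertex -1.701 -3.068 -0.521
vertex -1.3 -3.227 1.883
vertex -0.371 -3.578 0.854
endloop
endfacet
facet normal 0.672 -0.257 0.695
outer loop
vertex -0.371 -3.578 0.854
vertex -1.599 -4.012 1.881
vertex -0.67 -4.363 0.853
endloop
endfacet
facet normal 0.672 -0.258 0.694
outer loop
vertex -1.3 -3.227 1.883
vertex -1.599 -4.012 1.881
vertex -0.371 -3.578 0.854
endloop
endfacet
facet normal 0.409 -0.713 -0.570
outer loop
vertex 0.363 -3.331 3.94
vertex -0.507 -3.427 3.436
vertex 0.274 -2.818 3.234
endloop
endfacet
facet normal 0.454 0.747 0.486
outer loop
vertex 0.363 -3.331 3.94
vertex 0.274 -2.818 3.234
vertex -0.973 -2.613 4.084
endloop
endfacet
facet normal 0.409 -0.713 -0.569
outer loop
vertex 0.274 -2.818 3.234
vertex -0.507 -3.427 3.436
vertex -0.403 -2.764 2.68
endloop
endfacet
facet normal 0.125 0.991 -0.056
outer loop
vertex 0.274 -2.818 3.234
vertex -0.403 -2.764 2.68
vertex -0.973 -2.613 4.084
endloop
endfacet
facet normal 0.409 -0.713 -0.569
outer loop
vertex -0.403 -2.764 2.68
vertex -0.507 -3.427 3.436
vertex -1.158 -3.209 2.695
endloop
endfacet
facet normal -0.491 0.823 -0.288
outer loop
vertex -0.403 -2.764 2.68
vertex -1.158 -3.209 2.695
vertex -0.973 -2.613 4.084
endloop
endfacet
facet normal 0.409 -0.714 -0.569
outer loop
vertex -1.158 -3.209 2.695
vertex -0.507 -3.427 3.436
vertex -1.423 -3.817 3.267
endloop
endfacet
facet normal -0.928 0.371 -0.036
outer loop
vertex -1.158 -3.209 2.695
vertex -1.423 -3.817 3.267
vertex -0.973 -2.613 4.084
endloop
endfacet
facet normal 0.409 -0.713 -0.570
outer loop
vertex -1.423 -3.817 3.267
vertex -0.507 -3.427 3.436
vertex -0.998 -4.132 3.966
endloop
endfacet
facet normal -0.859 -0.026 0.511
outer loop
vertex -1.423 -3.817 3.267
vertex -0.998 -4.132 3.966
vertex -0.973 -2.613 4.084
endloop
endfacet
facet normal 0.409 -0.713 -0.569
outer loop
vertex -0.998 -4.132 3.966
vertex -0.507 -3.427 3.436
vertex -0.203 -3.915 4.266
endloop
endfacet
facet normal -0.336 -0.067 0.939
outer loop
vertex -0.998 -4.132 3.966
vertex -0.203 -3.915 4.266
vertex -0.973 -2.613 4.084
endloop
endfacet
facet normal 0.408 -0.714 -0.569
outer loop
vertex -0.203 -3.915 4.266
vertex -0.507 -3.427 3.436
vertex 0.363 -3.331 3.94
endloop
endfacet
facet normal 0.249 0.277 0.928
outer loop
vertex -0.203 -3.915 4.266
vertex 0.363 -3.331 3.94
vertex -0.973 -2.613 4.084
endloop
endfacet
facet normal -0.403 0.570 -0.717
outer loop
vertex -0.216 -2.534 -3.338
vertex 0.122 -1.773 -2.923
vertex 0.943 -2.646 -4.078
endloop
endfacet
facet normal -0.364 -0.818 -0.446
outer loop
vertex 1.438 -3.347 -3.197
vertex -0.216 -2.534 -3.338
vertex 0.943 -2.646 -4.078
endloop
endfacet
facet normal -0.403 0.570 -0.717
outer loop
vertex 0.943 -2.646 -4.078
vertex 0.122 -1.773 -2.923
vertex 1.281 -1.885 -3.663
endloop
endfacet
facet normal 0.840 -0.081 -0.536
outer loop
vertex 1.281 -1.885 -3.663
vertex 1.438 -3.347 -3.197
vertex 0.943 -2.646 -4.078
endloop
endfacet
facet normal -0.840 0.081 0.536
outer loop
vertex -0.216 -2.534 -3.338
vertex 0.617 -2.474 -2.042
vertex 0.122 -1.773 -2.923
endloop
endfacet
facet normal -0.364 -0.818 -0.446
outer loop
vertex 0.279 -3.235 -2.457
vertex -0.216 -2.534 -3.338
vertex 1.438 -3.347 -3.197
endloop
endfacet
facet normal -0.840 0.081 0.536
outer loop
vertex 0.279 -3.235 -2.457
vertex 0.617 -2.474 -2.042
vertex -0.216 -2.534 -3.338
endloop
endfacet
facet normal 0.364 0.818 0.446
outer loop
vertex 0.122 -1.773 -2.923
vertex 0.617 -2.474 -2.042
vertex 1.281 -1.885 -3.663
endloop
endfacet
facet normal 0.840 -0.081 -0.536
outer loop
vertex 1.776 -2.586 -2.782
vertex 1.438 -3.347 -3.197
vertex 1.281 -1.885 -3.663
endloop
endfacet
facet normal 0.364 0.818 0.446
outer loop
vertex 1.281 -1.885 -3.663
vertex 0.617 -2.474 -2.042
vertex 1.776 -2.586 -2.782
endloop
endfacet
facet normal 0.403 -0.570 0.717
outer loop
vertex 1.776 -2.586 -2.782
vertex 0.279 -3.235 -2.457
vertex 1.438 -3.347 -3.197
endloop
endfacet
facet normal 0.403 -0.570 0.717
outer loop
vertex 0.617 -2.474 -2.042
vertex 0.279 -3.235 -2.457
vertex 1.776 -2.586 -2.782
endloop
endfacet

endsolid


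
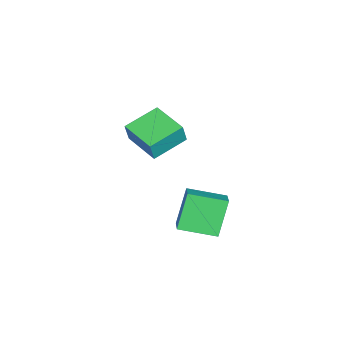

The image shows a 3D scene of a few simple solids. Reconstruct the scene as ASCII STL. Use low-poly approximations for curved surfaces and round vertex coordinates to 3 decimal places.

solid 
facet normal -0.776 -0.468 -0.423
outer loop
vertex 1.1 2.692 -0.715
vertex 0.413 4.185 -1.107
vertex 1.968 2.677 -2.292
endloop
endfacet
facet normal 0.407 -0.883 0.232
outer loop
vertex 2.627 3.075 -1.933
vertex 1.1 2.692 -0.715
vertex 1.968 2.677 -2.292
endloop
endfacet
facet normal -0.776 -0.468 -0.422
outer loop
vertex 1.968 2.677 -2.292
vertex 0.413 4.185 -1.107
vertex 1.28 4.17 -2.684
endloop
endfacet
facet normal 0.482 -0.008 -0.876
outer loop
vertex 1.28 4.17 -2.684
vertex 2.627 3.075 -1.933
vertex 1.968 2.677 -2.292
endloop
endfacet
facet normal -0.482 0.008 0.876
outer loop
vertex 1.1 2.692 -0.715
vertex 1.072 4.583 -0.748
vertex 0.413 4.185 -1.107
endloop
endfacet
facet normal 0.407 -0.884 0.232
outer loop
vertex 1.76 3.09 -0.356
vertex 1.1 2.692 -0.715
vertex 2.627 3.075 -1.933
endloop
endfacet
facet normal -0.482 0.008 0.876
outer loop
vertex 1.76 3.09 -0.356
vertex 1.072 4.583 -0.748
vertex 1.1 2.692 -0.715
endloop
endfacet
facet normal -0.407 0.883 -0.232
outer loop
vertex 0.413 4.185 -1.107
vertex 1.072 4.583 -0.748
vertex 1.28 4.17 -2.684
endloop
endfacet
facet normal 0.482 -0.008 -0.876
outer loop
vertex 1.94 4.568 -2.325
vertex 2.627 3.075 -1.933
vertex 1.28 4.17 -2.684
endloop
endfacet
facet normal -0.407 0.884 -0.232
outer loop
vertex 1.28 4.17 -2.684
vertex 1.072 4.583 -0.748
vertex 1.94 4.568 -2.325
endloop
endfacet
facet normal 0.776 0.468 0.422
outer loop
vertex 1.94 4.568 -2.325
vertex 1.76 3.09 -0.356
vertex 2.627 3.075 -1.933
endloop
endfacet
facet normal 0.776 0.468 0.423
outer loop
vertex 1.072 4.583 -0.748
vertex 1.76 3.09 -0.356
vertex 1.94 4.568 -2.325
endloop
endfacet
facet normal -0.871 0.425 0.245
outer loop
vertex -4.08 -1.458 -1.06
vertex -3.293 0.213 -1.16
vertex -4.329 -1.4 -2.047
endloop
endfacet
facet normal -0.426 -0.903 0.054
outer loop
vertex -2.787 -2.153 -2.48
vertex -4.08 -1.458 -1.06
vertex -4.329 -1.4 -2.047
endloop
endfacet
facet normal -0.871 0.425 0.245
outer loop
vertex -4.329 -1.4 -2.047
vertex -3.293 0.213 -1.16
vertex -3.542 0.271 -2.148
endloop
endfacet
facet normal -0.244 0.057 -0.968
outer loop
vertex -3.542 0.271 -2.148
vertex -2.787 -2.153 -2.48
vertex -4.329 -1.4 -2.047
endloop
endfacet
facet normal 0.244 -0.057 0.968
outer loop
vertex -4.08 -1.458 -1.06
vertex -1.751 -0.54 -1.593
vertex -3.293 0.213 -1.16
endloop
endfacet
facet normal -0.426 -0.903 0.054
outer loop
vertex -2.538 -2.211 -1.492
vertex -4.08 -1.458 -1.06
vertex -2.787 -2.153 -2.48
endloop
endfacet
facet normal 0.244 -0.056 0.968
outer loop
vertex -2.538 -2.211 -1.492
vertex -1.751 -0.54 -1.593
vertex -4.08 -1.458 -1.06
endloop
endfacet
facet normal 0.426 0.903 -0.054
outer loop
vertex -3.293 0.213 -1.16
vertex -1.751 -0.54 -1.593
vertex -3.542 0.271 -2.148
endloop
endfacet
facet normal -0.244 0.057 -0.968
outer loop
vertex -2.0 -0.482 -2.58
vertex -2.787 -2.153 -2.48
vertex -3.542 0.271 -2.148
endloop
endfacet
facet normal 0.426 0.903 -0.054
outer loop
vertex -3.542 0.271 -2.148
vertex -1.751 -0.54 -1.593
vertex -2.0 -0.482 -2.58
endloop
endfacet
facet normal 0.871 -0.425 -0.245
outer loop
vertex -2.0 -0.482 -2.58
vertex -2.538 -2.211 -1.492
vertex -2.787 -2.153 -2.48
endloop
endfacet
facet normal 0.871 -0.425 -0.245
outer loop
vertex -1.751 -0.54 -1.593
vertex -2.538 -2.211 -1.492
vertex -2.0 -0.482 -2.58
endloop
endfacet

endsolid


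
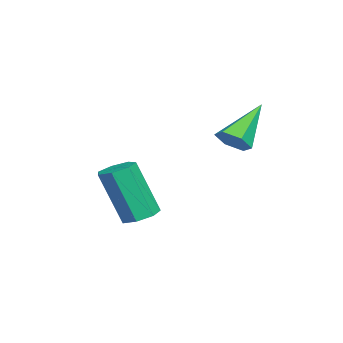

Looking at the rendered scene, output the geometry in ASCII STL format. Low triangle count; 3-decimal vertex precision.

solid 
facet normal 0.057 0.368 -0.928
outer loop
vertex 2.114 -1.071 -4.345
vertex 1.753 -0.63 -4.192
vertex 2.342 -0.65 -4.164
endloop
endfacet
facet normal 0.894 -0.433 -0.118
outer loop
vertex 2.114 -1.071 -4.345
vertex 2.342 -0.65 -4.164
vertex 2.008 -1.771 -2.582
endloop
endfacet
facet normal 0.894 -0.433 -0.118
outer loop
vertex 2.008 -1.771 -2.582
vertex 2.342 -0.65 -4.164
vertex 2.236 -1.35 -2.401
endloop
endfacet
facet normal -0.055 -0.369 0.928
outer loop
vertex 2.008 -1.771 -2.582
vertex 2.236 -1.35 -2.401
vertex 1.647 -1.33 -2.428
endloop
endfacet
facet normal 0.057 0.368 -0.928
outer loop
vertex 2.342 -0.65 -4.164
vertex 1.753 -0.63 -4.192
vertex 2.127 -0.214 -4.004
endloop
endfacet
facet normal 0.906 0.372 0.202
outer loop
vertex 2.342 -0.65 -4.164
vertex 2.127 -0.214 -4.004
vertex 2.236 -1.35 -2.401
endloop
endfacet
facet normal 0.906 0.372 0.202
outer loop
vertex 2.236 -1.35 -2.401
vertex 2.127 -0.214 -4.004
vertex 2.021 -0.914 -2.241
endloop
endfacet
facet normal -0.055 -0.368 0.928
outer loop
vertex 2.236 -1.35 -2.401
vertex 2.021 -0.914 -2.241
vertex 1.647 -1.33 -2.428
endloop
endfacet
facet normal 0.056 0.369 -0.928
outer loop
vertex 2.127 -0.214 -4.004
vertex 1.753 -0.63 -4.192
vertex 1.63 -0.091 -3.985
endloop
endfacet
facet normal 0.236 0.898 0.371
outer loop
vertex 2.127 -0.214 -4.004
vertex 1.63 -0.091 -3.985
vertex 2.021 -0.914 -2.241
endloop
endfacet
facet normal 0.236 0.898 0.371
outer loop
vertex 2.021 -0.914 -2.241
vertex 1.63 -0.091 -3.985
vertex 1.524 -0.791 -2.222
endloop
endfacet
facet normal -0.055 -0.367 0.928
outer loop
vertex 2.021 -0.914 -2.241
vertex 1.524 -0.791 -2.222
vertex 1.647 -1.33 -2.428
endloop
endfacet
facet normal 0.056 0.369 -0.928
outer loop
vertex 1.63 -0.091 -3.985
vertex 1.753 -0.63 -4.192
vertex 1.226 -0.374 -4.122
endloop
endfacet
facet normal -0.612 0.747 0.260
outer loop
vertex 1.63 -0.091 -3.985
vertex 1.226 -0.374 -4.122
vertex 1.524 -0.791 -2.222
endloop
endfacet
facet normal -0.612 0.747 0.260
outer loop
vertex 1.524 -0.791 -2.222
vertex 1.226 -0.374 -4.122
vertex 1.12 -1.074 -2.359
endloop
endfacet
facet normal -0.057 -0.368 0.928
outer loop
vertex 1.524 -0.791 -2.222
vertex 1.12 -1.074 -2.359
vertex 1.647 -1.33 -2.428
endloop
endfacet
facet normal 0.055 0.368 -0.928
outer loop
vertex 1.226 -0.374 -4.122
vertex 1.753 -0.63 -4.192
vertex 1.219 -0.85 -4.311
endloop
endfacet
facet normal -0.998 0.033 -0.047
outer loop
vertex 1.226 -0.374 -4.122
vertex 1.219 -0.85 -4.311
vertex 1.12 -1.074 -2.359
endloop
endfacet
facet normal -0.998 0.033 -0.047
outer loop
vertex 1.12 -1.074 -2.359
vertex 1.219 -0.85 -4.311
vertex 1.113 -1.55 -2.548
endloop
endfacet
facet normal -0.057 -0.368 0.928
outer loop
vertex 1.12 -1.074 -2.359
vertex 1.113 -1.55 -2.548
vertex 1.647 -1.33 -2.428
endloop
endfacet
facet normal 0.056 0.367 -0.928
outer loop
vertex 1.219 -0.85 -4.311
vertex 1.753 -0.63 -4.192
vertex 1.614 -1.16 -4.41
endloop
endfacet
facet normal -0.633 -0.705 -0.318
outer loop
vertex 1.219 -0.85 -4.311
vertex 1.614 -1.16 -4.41
vertex 1.113 -1.55 -2.548
endloop
endfacet
facet normal -0.633 -0.705 -0.318
outer loop
vertex 1.113 -1.55 -2.548
vertex 1.614 -1.16 -4.41
vertex 1.508 -1.86 -2.647
endloop
endfacet
facet normal -0.057 -0.369 0.928
outer loop
vertex 1.113 -1.55 -2.548
vertex 1.508 -1.86 -2.647
vertex 1.647 -1.33 -2.428
endloop
endfacet
facet normal 0.055 0.367 -0.928
outer loop
vertex 1.614 -1.16 -4.41
vertex 1.753 -0.63 -4.192
vertex 2.114 -1.071 -4.345
endloop
endfacet
facet normal 0.208 -0.913 -0.350
outer loop
vertex 1.614 -1.16 -4.41
vertex 2.114 -1.071 -4.345
vertex 1.508 -1.86 -2.647
endloop
endfacet
facet normal 0.208 -0.913 -0.350
outer loop
vertex 1.508 -1.86 -2.647
vertex 2.114 -1.071 -4.345
vertex 2.008 -1.771 -2.582
endloop
endfacet
facet normal -0.055 -0.369 0.928
outer loop
vertex 1.508 -1.86 -2.647
vertex 2.008 -1.771 -2.582
vertex 1.647 -1.33 -2.428
endloop
endfacet
facet normal 0.635 -0.407 -0.657
outer loop
vertex 3.119 2.289 -0.658
vertex 2.684 2.02 -0.912
vertex 2.838 2.541 -1.086
endloop
endfacet
facet normal 0.384 0.883 0.268
outer loop
vertex 3.119 2.289 -0.658
vertex 2.838 2.541 -1.086
vertex 1.656 2.68 0.152
endloop
endfacet
facet normal 0.635 -0.407 -0.657
outer loop
vertex 2.838 2.541 -1.086
vertex 2.684 2.02 -0.912
vertex 2.404 2.272 -1.339
endloop
endfacet
facet normal -0.309 0.867 -0.392
outer loop
vertex 2.838 2.541 -1.086
vertex 2.404 2.272 -1.339
vertex 1.656 2.68 0.152
endloop
endfacet
facet normal 0.635 -0.408 -0.657
outer loop
vertex 2.404 2.272 -1.339
vertex 2.684 2.02 -0.912
vertex 2.25 1.752 -1.165
endloop
endfacet
facet normal -0.877 0.103 -0.468
outer loop
vertex 2.404 2.272 -1.339
vertex 2.25 1.752 -1.165
vertex 1.656 2.68 0.152
endloop
endfacet
facet normal 0.634 -0.407 -0.657
outer loop
vertex 2.25 1.752 -1.165
vertex 2.684 2.02 -0.912
vertex 2.531 1.5 -0.738
endloop
endfacet
facet normal -0.754 -0.646 0.115
outer loop
vertex 2.25 1.752 -1.165
vertex 2.531 1.5 -0.738
vertex 1.656 2.68 0.152
endloop
endfacet
facet normal 0.635 -0.407 -0.657
outer loop
vertex 2.531 1.5 -0.738
vertex 2.684 2.02 -0.912
vertex 2.965 1.768 -0.484
endloop
endfacet
facet normal -0.063 -0.630 0.774
outer loop
vertex 2.531 1.5 -0.738
vertex 2.965 1.768 -0.484
vertex 1.656 2.68 0.152
endloop
endfacet
facet normal 0.635 -0.407 -0.657
outer loop
vertex 2.965 1.768 -0.484
vertex 2.684 2.02 -0.912
vertex 3.119 2.289 -0.658
endloop
endfacet
facet normal 0.507 0.134 0.851
outer loop
vertex 2.965 1.768 -0.484
vertex 3.119 2.289 -0.658
vertex 1.656 2.68 0.152
endloop
endfacet

endsolid


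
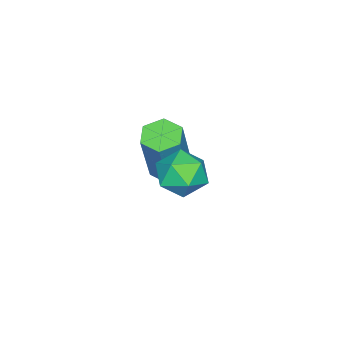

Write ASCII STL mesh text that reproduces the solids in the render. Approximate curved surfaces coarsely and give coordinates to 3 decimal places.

solid 
facet normal -0.641 0.302 0.706
outer loop
vertex 0.12 -1.661 1.621
vertex 0.423 -2.11 2.088
vertex 0.668 -1.442 2.025
endloop
endfacet
facet normal -0.509 0.826 0.243
outer loop
vertex 0.12 -1.661 1.621
vertex 0.668 -1.442 2.025
vertex 0.637 -1.258 1.335
endloop
endfacet
facet normal -0.691 0.596 -0.409
outer loop
vertex 0.12 -1.661 1.621
vertex 0.637 -1.258 1.335
vertex 0.373 -1.814 0.97
endloop
endfacet
facet normal -0.935 -0.072 -0.346
outer loop
vertex 0.12 -1.661 1.621
vertex 0.373 -1.814 0.97
vertex 0.241 -2.34 1.436
endloop
endfacet
facet normal -0.905 -0.254 0.342
outer loop
vertex 0.12 -1.661 1.621
vertex 0.241 -2.34 1.436
vertex 0.423 -2.11 2.088
endloop
endfacet
facet normal 0.195 0.950 0.245
outer loop
vertex 0.637 -1.258 1.335
vertex 0.668 -1.442 2.025
vertex 1.259 -1.46 1.624
endloop
endfacet
facet normal -0.021 0.101 0.995
outer loop
vertex 0.668 -1.442 2.025
vertex 0.423 -2.11 2.088
vertex 1.127 -1.986 2.09
endloop
endfacet
facet normal -0.447 -0.797 0.406
outer loop
vertex 0.423 -2.11 2.088
vertex 0.241 -2.34 1.436
vertex 0.863 -2.542 1.725
endloop
endfacet
facet normal -0.496 -0.503 -0.708
outer loop
vertex 0.241 -2.34 1.436
vertex 0.373 -1.814 0.97
vertex 0.832 -2.358 1.035
endloop
endfacet
facet normal -0.100 0.579 -0.809
outer loop
vertex 0.373 -1.814 0.97
vertex 0.637 -1.258 1.335
vertex 1.077 -1.69 0.972
endloop
endfacet
facet normal 0.935 0.072 0.346
outer loop
vertex 1.38 -2.139 1.439
vertex 1.259 -1.46 1.624
vertex 1.127 -1.986 2.09
endloop
endfacet
facet normal 0.691 -0.596 0.409
outer loop
vertex 1.38 -2.139 1.439
vertex 1.127 -1.986 2.09
vertex 0.863 -2.542 1.725
endloop
endfacet
facet normal 0.509 -0.826 -0.243
outer loop
vertex 1.38 -2.139 1.439
vertex 0.863 -2.542 1.725
vertex 0.832 -2.358 1.035
endloop
endfacet
facet normal 0.641 -0.302 -0.706
outer loop
vertex 1.38 -2.139 1.439
vertex 0.832 -2.358 1.035
vertex 1.077 -1.69 0.972
endloop
endfacet
facet normal 0.905 0.254 -0.342
outer loop
vertex 1.38 -2.139 1.439
vertex 1.077 -1.69 0.972
vertex 1.259 -1.46 1.624
endloop
endfacet
facet normal 0.496 0.503 0.708
outer loop
vertex 1.127 -1.986 2.09
vertex 1.259 -1.46 1.624
vertex 0.668 -1.442 2.025
endloop
endfacet
facet normal 0.100 -0.579 0.809
outer loop
vertex 0.863 -2.542 1.725
vertex 1.127 -1.986 2.09
vertex 0.423 -2.11 2.088
endloop
endfacet
facet normal -0.195 -0.950 -0.245
outer loop
vertex 0.832 -2.358 1.035
vertex 0.863 -2.542 1.725
vertex 0.241 -2.34 1.436
endloop
endfacet
facet normal 0.021 -0.101 -0.995
outer loop
vertex 1.077 -1.69 0.972
vertex 0.832 -2.358 1.035
vertex 0.373 -1.814 0.97
endloop
endfacet
facet normal 0.447 0.797 -0.406
outer loop
vertex 1.259 -1.46 1.624
vertex 1.077 -1.69 0.972
vertex 0.637 -1.258 1.335
endloop
endfacet
facet normal -0.358 -0.064 -0.932
outer loop
vertex -1.714 -3.592 -1.484
vertex -2.217 -3.794 -1.277
vertex -2.14 -3.223 -1.346
endloop
endfacet
facet normal 0.577 0.769 -0.275
outer loop
vertex -1.714 -3.592 -1.484
vertex -2.14 -3.223 -1.346
vertex -1.0 -3.465 0.369
endloop
endfacet
facet normal 0.577 0.769 -0.275
outer loop
vertex -1.0 -3.465 0.369
vertex -2.14 -3.223 -1.346
vertex -1.426 -3.096 0.507
endloop
endfacet
facet normal 0.359 0.066 0.931
outer loop
vertex -1.0 -3.465 0.369
vertex -1.426 -3.096 0.507
vertex -1.503 -3.666 0.577
endloop
endfacet
facet normal -0.360 -0.064 -0.931
outer loop
vertex -2.14 -3.223 -1.346
vertex -2.217 -3.794 -1.277
vertex -2.642 -3.425 -1.138
endloop
endfacet
facet normal -0.347 0.935 0.070
outer loop
vertex -2.14 -3.223 -1.346
vertex -2.642 -3.425 -1.138
vertex -1.426 -3.096 0.507
endloop
endfacet
facet normal -0.346 0.936 0.069
outer loop
vertex -1.426 -3.096 0.507
vertex -2.642 -3.425 -1.138
vertex -1.928 -3.297 0.715
endloop
endfacet
facet normal 0.359 0.066 0.931
outer loop
vertex -1.426 -3.096 0.507
vertex -1.928 -3.297 0.715
vertex -1.503 -3.666 0.577
endloop
endfacet
facet normal -0.360 -0.063 -0.931
outer loop
vertex -2.642 -3.425 -1.138
vertex -2.217 -3.794 -1.277
vertex -2.72 -3.995 -1.069
endloop
endfacet
facet normal -0.924 0.168 0.344
outer loop
vertex -2.642 -3.425 -1.138
vertex -2.72 -3.995 -1.069
vertex -1.928 -3.297 0.715
endloop
endfacet
facet normal -0.924 0.168 0.344
outer loop
vertex -1.928 -3.297 0.715
vertex -2.72 -3.995 -1.069
vertex -2.006 -3.868 0.784
endloop
endfacet
facet normal 0.358 0.064 0.932
outer loop
vertex -1.928 -3.297 0.715
vertex -2.006 -3.868 0.784
vertex -1.503 -3.666 0.577
endloop
endfacet
facet normal -0.359 -0.066 -0.931
outer loop
vertex -2.72 -3.995 -1.069
vertex -2.217 -3.794 -1.277
vertex -2.294 -4.364 -1.207
endloop
endfacet
facet normal -0.577 -0.769 0.275
outer loop
vertex -2.72 -3.995 -1.069
vertex -2.294 -4.364 -1.207
vertex -2.006 -3.868 0.784
endloop
endfacet
facet normal -0.577 -0.769 0.275
outer loop
vertex -2.006 -3.868 0.784
vertex -2.294 -4.364 -1.207
vertex -1.58 -4.237 0.646
endloop
endfacet
facet normal 0.358 0.064 0.932
outer loop
vertex -2.006 -3.868 0.784
vertex -1.58 -4.237 0.646
vertex -1.503 -3.666 0.577
endloop
endfacet
facet normal -0.359 -0.066 -0.931
outer loop
vertex -2.294 -4.364 -1.207
vertex -2.217 -3.794 -1.277
vertex -1.792 -4.163 -1.415
endloop
endfacet
facet normal 0.346 -0.936 -0.069
outer loop
vertex -2.294 -4.364 -1.207
vertex -1.792 -4.163 -1.415
vertex -1.58 -4.237 0.646
endloop
endfacet
facet normal 0.348 -0.935 -0.069
outer loop
vertex -1.58 -4.237 0.646
vertex -1.792 -4.163 -1.415
vertex -1.078 -4.035 0.438
endloop
endfacet
facet normal 0.360 0.064 0.931
outer loop
vertex -1.58 -4.237 0.646
vertex -1.078 -4.035 0.438
vertex -1.503 -3.666 0.577
endloop
endfacet
facet normal -0.358 -0.064 -0.932
outer loop
vertex -1.792 -4.163 -1.415
vertex -2.217 -3.794 -1.277
vertex -1.714 -3.592 -1.484
endloop
endfacet
facet normal 0.924 -0.168 -0.344
outer loop
vertex -1.792 -4.163 -1.415
vertex -1.714 -3.592 -1.484
vertex -1.078 -4.035 0.438
endloop
endfacet
facet normal 0.924 -0.168 -0.344
outer loop
vertex -1.078 -4.035 0.438
vertex -1.714 -3.592 -1.484
vertex -1.0 -3.465 0.369
endloop
endfacet
facet normal 0.360 0.063 0.931
outer loop
vertex -1.078 -4.035 0.438
vertex -1.0 -3.465 0.369
vertex -1.503 -3.666 0.577
endloop
endfacet

endsolid


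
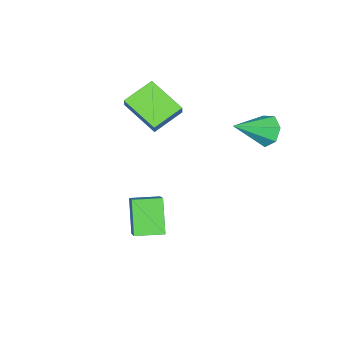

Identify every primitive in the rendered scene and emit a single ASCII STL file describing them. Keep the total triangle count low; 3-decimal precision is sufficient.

solid 
facet normal -0.809 0.308 -0.501
outer loop
vertex -1.849 1.666 1.837
vertex -2.153 2.095 2.591
vertex -1.614 2.424 1.923
endloop
endfacet
facet normal 0.770 -0.169 -0.616
outer loop
vertex -1.849 1.666 1.837
vertex -1.614 2.424 1.923
vertex -0.447 1.445 3.649
endloop
endfacet
facet normal -0.809 0.309 -0.501
outer loop
vertex -1.614 2.424 1.923
vertex -2.153 2.095 2.591
vertex -1.784 2.934 2.512
endloop
endfacet
facet normal 0.806 0.543 -0.237
outer loop
vertex -1.614 2.424 1.923
vertex -1.784 2.934 2.512
vertex -0.447 1.445 3.649
endloop
endfacet
facet normal -0.808 0.308 -0.502
outer loop
vertex -1.784 2.934 2.512
vertex -2.153 2.095 2.591
vertex -2.233 2.813 3.161
endloop
endfacet
facet normal 0.458 0.761 0.459
outer loop
vertex -1.784 2.934 2.512
vertex -2.233 2.813 3.161
vertex -0.447 1.445 3.649
endloop
endfacet
facet normal -0.809 0.308 -0.501
outer loop
vertex -2.233 2.813 3.161
vertex -2.153 2.095 2.591
vertex -2.621 2.151 3.381
endloop
endfacet
facet normal -0.012 0.322 0.947
outer loop
vertex -2.233 2.813 3.161
vertex -2.621 2.151 3.381
vertex -0.447 1.445 3.649
endloop
endfacet
facet normal -0.809 0.308 -0.501
outer loop
vertex -2.621 2.151 3.381
vertex -2.153 2.095 2.591
vertex -2.657 1.447 3.007
endloop
endfacet
facet normal -0.250 -0.444 0.860
outer loop
vertex -2.621 2.151 3.381
vertex -2.657 1.447 3.007
vertex -0.447 1.445 3.649
endloop
endfacet
facet normal -0.809 0.308 -0.500
outer loop
vertex -2.657 1.447 3.007
vertex -2.153 2.095 2.591
vertex -2.314 1.231 2.319
endloop
endfacet
facet normal -0.077 -0.962 0.263
outer loop
vertex -2.657 1.447 3.007
vertex -2.314 1.231 2.319
vertex -0.447 1.445 3.649
endloop
endfacet
facet normal -0.808 0.308 -0.501
outer loop
vertex -2.314 1.231 2.319
vertex -2.153 2.095 2.591
vertex -1.849 1.666 1.837
endloop
endfacet
facet normal 0.377 -0.839 -0.394
outer loop
vertex -2.314 1.231 2.319
vertex -1.849 1.666 1.837
vertex -0.447 1.445 3.649
endloop
endfacet
facet normal -0.432 -0.466 0.772
outer loop
vertex 3.217 -1.56 -1.204
vertex 2.118 -0.584 -1.229
vertex 2.395 -2.513 -2.239
endloop
endfacet
facet normal 0.748 -0.664 0.017
outer loop
vertex 3.262 -1.576 -3.791
vertex 3.217 -1.56 -1.204
vertex 2.395 -2.513 -2.239
endloop
endfacet
facet normal -0.432 -0.466 0.772
outer loop
vertex 2.395 -2.513 -2.239
vertex 2.118 -0.584 -1.229
vertex 1.295 -1.537 -2.265
endloop
endfacet
facet normal -0.504 -0.585 -0.635
outer loop
vertex 1.295 -1.537 -2.265
vertex 3.262 -1.576 -3.791
vertex 2.395 -2.513 -2.239
endloop
endfacet
facet normal 0.505 0.585 0.635
outer loop
vertex 3.217 -1.56 -1.204
vertex 2.985 0.353 -2.781
vertex 2.118 -0.584 -1.229
endloop
endfacet
facet normal 0.747 -0.664 0.017
outer loop
vertex 4.085 -0.623 -2.755
vertex 3.217 -1.56 -1.204
vertex 3.262 -1.576 -3.791
endloop
endfacet
facet normal 0.504 0.585 0.635
outer loop
vertex 4.085 -0.623 -2.755
vertex 2.985 0.353 -2.781
vertex 3.217 -1.56 -1.204
endloop
endfacet
facet normal -0.748 0.664 -0.017
outer loop
vertex 2.118 -0.584 -1.229
vertex 2.985 0.353 -2.781
vertex 1.295 -1.537 -2.265
endloop
endfacet
facet normal -0.505 -0.584 -0.635
outer loop
vertex 2.163 -0.6 -3.816
vertex 3.262 -1.576 -3.791
vertex 1.295 -1.537 -2.265
endloop
endfacet
facet normal -0.748 0.664 -0.017
outer loop
vertex 1.295 -1.537 -2.265
vertex 2.985 0.353 -2.781
vertex 2.163 -0.6 -3.816
endloop
endfacet
facet normal 0.432 0.466 -0.772
outer loop
vertex 2.163 -0.6 -3.816
vertex 4.085 -0.623 -2.755
vertex 3.262 -1.576 -3.791
endloop
endfacet
facet normal 0.432 0.466 -0.772
outer loop
vertex 2.985 0.353 -2.781
vertex 4.085 -0.623 -2.755
vertex 2.163 -0.6 -3.816
endloop
endfacet
facet normal -0.416 -0.370 -0.831
outer loop
vertex -1.579 -4.656 2.559
vertex -1.546 -2.662 1.655
vertex 0.039 -4.984 1.894
endloop
endfacet
facet normal -0.015 -0.910 0.413
outer loop
vertex 0.406 -4.658 2.625
vertex -1.579 -4.656 2.559
vertex 0.039 -4.984 1.894
endloop
endfacet
facet normal -0.416 -0.370 -0.831
outer loop
vertex 0.039 -4.984 1.894
vertex -1.546 -2.662 1.655
vertex 0.072 -2.99 0.99
endloop
endfacet
facet normal 0.909 -0.185 -0.374
outer loop
vertex 0.072 -2.99 0.99
vertex 0.406 -4.658 2.625
vertex 0.039 -4.984 1.894
endloop
endfacet
facet normal -0.909 0.185 0.374
outer loop
vertex -1.579 -4.656 2.559
vertex -1.179 -2.336 2.386
vertex -1.546 -2.662 1.655
endloop
endfacet
facet normal -0.015 -0.910 0.413
outer loop
vertex -1.212 -4.33 3.29
vertex -1.579 -4.656 2.559
vertex 0.406 -4.658 2.625
endloop
endfacet
facet normal -0.909 0.185 0.374
outer loop
vertex -1.212 -4.33 3.29
vertex -1.179 -2.336 2.386
vertex -1.579 -4.656 2.559
endloop
endfacet
facet normal 0.015 0.910 -0.413
outer loop
vertex -1.546 -2.662 1.655
vertex -1.179 -2.336 2.386
vertex 0.072 -2.99 0.99
endloop
endfacet
facet normal 0.909 -0.185 -0.374
outer loop
vertex 0.439 -2.664 1.721
vertex 0.406 -4.658 2.625
vertex 0.072 -2.99 0.99
endloop
endfacet
facet normal 0.015 0.910 -0.413
outer loop
vertex 0.072 -2.99 0.99
vertex -1.179 -2.336 2.386
vertex 0.439 -2.664 1.721
endloop
endfacet
facet normal 0.416 0.370 0.831
outer loop
vertex 0.439 -2.664 1.721
vertex -1.212 -4.33 3.29
vertex 0.406 -4.658 2.625
endloop
endfacet
facet normal 0.416 0.370 0.831
outer loop
vertex -1.179 -2.336 2.386
vertex -1.212 -4.33 3.29
vertex 0.439 -2.664 1.721
endloop
endfacet

endsolid


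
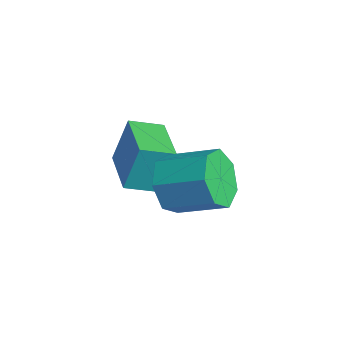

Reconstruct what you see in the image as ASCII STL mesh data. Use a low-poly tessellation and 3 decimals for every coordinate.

solid 
facet normal -0.979 0.195 -0.065
outer loop
vertex -4.732 -1.675 -1.085
vertex -4.497 -0.618 -1.443
vertex -4.733 -2.201 -2.639
endloop
endfacet
facet normal -0.206 -0.927 0.314
outer loop
vertex -2.923 -2.562 -2.517
vertex -4.732 -1.675 -1.085
vertex -4.733 -2.201 -2.639
endloop
endfacet
facet normal -0.979 0.195 -0.065
outer loop
vertex -4.733 -2.201 -2.639
vertex -4.497 -0.618 -1.443
vertex -4.498 -1.144 -2.997
endloop
endfacet
facet normal -0.000 -0.321 -0.947
outer loop
vertex -4.498 -1.144 -2.997
vertex -2.923 -2.562 -2.517
vertex -4.733 -2.201 -2.639
endloop
endfacet
facet normal 0.000 0.321 0.947
outer loop
vertex -4.732 -1.675 -1.085
vertex -2.687 -0.979 -1.321
vertex -4.497 -0.618 -1.443
endloop
endfacet
facet normal -0.206 -0.927 0.314
outer loop
vertex -2.922 -2.036 -0.963
vertex -4.732 -1.675 -1.085
vertex -2.923 -2.562 -2.517
endloop
endfacet
facet normal 0.000 0.321 0.947
outer loop
vertex -2.922 -2.036 -0.963
vertex -2.687 -0.979 -1.321
vertex -4.732 -1.675 -1.085
endloop
endfacet
facet normal 0.206 0.927 -0.314
outer loop
vertex -4.497 -0.618 -1.443
vertex -2.687 -0.979 -1.321
vertex -4.498 -1.144 -2.997
endloop
endfacet
facet normal -0.000 -0.321 -0.947
outer loop
vertex -2.688 -1.505 -2.875
vertex -2.923 -2.562 -2.517
vertex -4.498 -1.144 -2.997
endloop
endfacet
facet normal 0.206 0.927 -0.314
outer loop
vertex -4.498 -1.144 -2.997
vertex -2.687 -0.979 -1.321
vertex -2.688 -1.505 -2.875
endloop
endfacet
facet normal 0.979 -0.195 0.065
outer loop
vertex -2.688 -1.505 -2.875
vertex -2.922 -2.036 -0.963
vertex -2.923 -2.562 -2.517
endloop
endfacet
facet normal 0.979 -0.195 0.065
outer loop
vertex -2.687 -0.979 -1.321
vertex -2.922 -2.036 -0.963
vertex -2.688 -1.505 -2.875
endloop
endfacet
facet normal -0.601 -0.697 -0.390
outer loop
vertex -1.184 -1.592 -2.588
vertex -1.726 -1.615 -1.712
vertex -1.872 -1.024 -2.543
endloop
endfacet
facet normal 0.213 0.331 -0.919
outer loop
vertex -1.184 -1.592 -2.588
vertex -1.872 -1.024 -2.543
vertex -0.192 -0.442 -1.943
endloop
endfacet
facet normal 0.214 0.330 -0.919
outer loop
vertex -0.192 -0.442 -1.943
vertex -1.872 -1.024 -2.543
vertex -0.88 0.126 -1.899
endloop
endfacet
facet normal 0.601 0.698 0.391
outer loop
vertex -0.192 -0.442 -1.943
vertex -0.88 0.126 -1.899
vertex -0.734 -0.465 -1.068
endloop
endfacet
facet normal -0.601 -0.697 -0.390
outer loop
vertex -1.872 -1.024 -2.543
vertex -1.726 -1.615 -1.712
vertex -2.45 -0.901 -1.872
endloop
endfacet
facet normal -0.469 0.704 -0.533
outer loop
vertex -1.872 -1.024 -2.543
vertex -2.45 -0.901 -1.872
vertex -0.88 0.126 -1.899
endloop
endfacet
facet normal -0.469 0.703 -0.534
outer loop
vertex -0.88 0.126 -1.899
vertex -2.45 -0.901 -1.872
vertex -1.458 0.25 -1.228
endloop
endfacet
facet normal 0.602 0.697 0.390
outer loop
vertex -0.88 0.126 -1.899
vertex -1.458 0.25 -1.228
vertex -0.734 -0.465 -1.068
endloop
endfacet
facet normal -0.601 -0.697 -0.390
outer loop
vertex -2.45 -0.901 -1.872
vertex -1.726 -1.615 -1.712
vertex -2.483 -1.315 -1.081
endloop
endfacet
facet normal -0.798 0.547 0.253
outer loop
vertex -2.45 -0.901 -1.872
vertex -2.483 -1.315 -1.081
vertex -1.458 0.25 -1.228
endloop
endfacet
facet normal -0.798 0.547 0.253
outer loop
vertex -1.458 0.25 -1.228
vertex -2.483 -1.315 -1.081
vertex -1.491 -0.165 -0.437
endloop
endfacet
facet normal 0.602 0.697 0.391
outer loop
vertex -1.458 0.25 -1.228
vertex -1.491 -0.165 -0.437
vertex -0.734 -0.465 -1.068
endloop
endfacet
facet normal -0.602 -0.697 -0.391
outer loop
vertex -2.483 -1.315 -1.081
vertex -1.726 -1.615 -1.712
vertex -1.946 -1.956 -0.765
endloop
endfacet
facet normal -0.526 -0.022 0.850
outer loop
vertex -2.483 -1.315 -1.081
vertex -1.946 -1.956 -0.765
vertex -1.491 -0.165 -0.437
endloop
endfacet
facet normal -0.526 -0.022 0.850
outer loop
vertex -1.491 -0.165 -0.437
vertex -1.946 -1.956 -0.765
vertex -0.954 -0.806 -0.121
endloop
endfacet
facet normal 0.602 0.697 0.391
outer loop
vertex -1.491 -0.165 -0.437
vertex -0.954 -0.806 -0.121
vertex -0.734 -0.465 -1.068
endloop
endfacet
facet normal -0.601 -0.697 -0.391
outer loop
vertex -1.946 -1.956 -0.765
vertex -1.726 -1.615 -1.712
vertex -1.243 -2.34 -1.162
endloop
endfacet
facet normal 0.142 -0.574 0.806
outer loop
vertex -1.946 -1.956 -0.765
vertex -1.243 -2.34 -1.162
vertex -0.954 -0.806 -0.121
endloop
endfacet
facet normal 0.143 -0.574 0.806
outer loop
vertex -0.954 -0.806 -0.121
vertex -1.243 -2.34 -1.162
vertex -0.251 -1.189 -0.518
endloop
endfacet
facet normal 0.601 0.698 0.391
outer loop
vertex -0.954 -0.806 -0.121
vertex -0.251 -1.189 -0.518
vertex -0.734 -0.465 -1.068
endloop
endfacet
facet normal -0.601 -0.697 -0.391
outer loop
vertex -1.243 -2.34 -1.162
vertex -1.726 -1.615 -1.712
vertex -0.904 -2.178 -1.973
endloop
endfacet
facet normal 0.704 -0.693 0.156
outer loop
vertex -1.243 -2.34 -1.162
vertex -0.904 -2.178 -1.973
vertex -0.251 -1.189 -0.518
endloop
endfacet
facet normal 0.703 -0.694 0.156
outer loop
vertex -0.251 -1.189 -0.518
vertex -0.904 -2.178 -1.973
vertex 0.088 -1.028 -1.329
endloop
endfacet
facet normal 0.601 0.697 0.390
outer loop
vertex -0.251 -1.189 -0.518
vertex 0.088 -1.028 -1.329
vertex -0.734 -0.465 -1.068
endloop
endfacet
facet normal -0.601 -0.697 -0.390
outer loop
vertex -0.904 -2.178 -1.973
vertex -1.726 -1.615 -1.712
vertex -1.184 -1.592 -2.588
endloop
endfacet
facet normal 0.735 -0.291 -0.612
outer loop
vertex -0.904 -2.178 -1.973
vertex -1.184 -1.592 -2.588
vertex 0.088 -1.028 -1.329
endloop
endfacet
facet normal 0.735 -0.291 -0.613
outer loop
vertex 0.088 -1.028 -1.329
vertex -1.184 -1.592 -2.588
vertex -0.192 -0.442 -1.943
endloop
endfacet
facet normal 0.601 0.697 0.391
outer loop
vertex 0.088 -1.028 -1.329
vertex -0.192 -0.442 -1.943
vertex -0.734 -0.465 -1.068
endloop
endfacet

endsolid


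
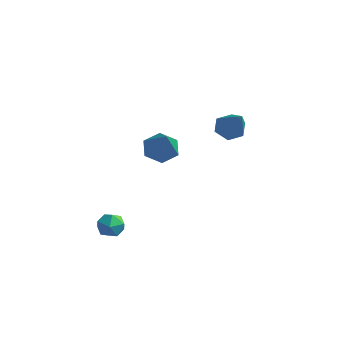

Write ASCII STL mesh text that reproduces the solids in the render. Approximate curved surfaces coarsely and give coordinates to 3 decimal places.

solid 
facet normal -0.517 -0.087 0.852
outer loop
vertex -4.515 -3.505 -1.687
vertex -4.382 -4.218 -1.679
vertex -3.923 -3.76 -1.354
endloop
endfacet
facet normal -0.212 0.556 0.803
outer loop
vertex -4.515 -3.505 -1.687
vertex -3.923 -3.76 -1.354
vertex -3.881 -3.159 -1.759
endloop
endfacet
facet normal -0.451 0.869 0.206
outer loop
vertex -4.515 -3.505 -1.687
vertex -3.881 -3.159 -1.759
vertex -4.314 -3.247 -2.334
endloop
endfacet
facet normal -0.901 0.419 -0.113
outer loop
vertex -4.515 -3.505 -1.687
vertex -4.314 -3.247 -2.334
vertex -4.624 -3.901 -2.285
endloop
endfacet
facet normal -0.943 -0.173 0.286
outer loop
vertex -4.515 -3.505 -1.687
vertex -4.624 -3.901 -2.285
vertex -4.382 -4.218 -1.679
endloop
endfacet
facet normal 0.491 0.463 0.738
outer loop
vertex -3.881 -3.159 -1.759
vertex -3.923 -3.76 -1.354
vertex -3.356 -3.659 -1.795
endloop
endfacet
facet normal -0.000 -0.578 0.816
outer loop
vertex -3.923 -3.76 -1.354
vertex -4.382 -4.218 -1.679
vertex -3.666 -4.313 -1.746
endloop
endfacet
facet normal -0.690 -0.717 -0.100
outer loop
vertex -4.382 -4.218 -1.679
vertex -4.624 -3.901 -2.285
vertex -4.099 -4.401 -2.321
endloop
endfacet
facet normal -0.622 0.239 -0.745
outer loop
vertex -4.624 -3.901 -2.285
vertex -4.314 -3.247 -2.334
vertex -4.057 -3.8 -2.726
endloop
endfacet
facet normal 0.107 0.968 -0.229
outer loop
vertex -4.314 -3.247 -2.334
vertex -3.881 -3.159 -1.759
vertex -3.598 -3.342 -2.401
endloop
endfacet
facet normal 0.901 -0.419 0.113
outer loop
vertex -3.465 -4.055 -2.393
vertex -3.356 -3.659 -1.795
vertex -3.666 -4.313 -1.746
endloop
endfacet
facet normal 0.451 -0.869 -0.206
outer loop
vertex -3.465 -4.055 -2.393
vertex -3.666 -4.313 -1.746
vertex -4.099 -4.401 -2.321
endloop
endfacet
facet normal 0.212 -0.556 -0.803
outer loop
vertex -3.465 -4.055 -2.393
vertex -4.099 -4.401 -2.321
vertex -4.057 -3.8 -2.726
endloop
endfacet
facet normal 0.517 0.087 -0.852
outer loop
vertex -3.465 -4.055 -2.393
vertex -4.057 -3.8 -2.726
vertex -3.598 -3.342 -2.401
endloop
endfacet
facet normal 0.943 0.173 -0.286
outer loop
vertex -3.465 -4.055 -2.393
vertex -3.598 -3.342 -2.401
vertex -3.356 -3.659 -1.795
endloop
endfacet
facet normal 0.622 -0.239 0.745
outer loop
vertex -3.666 -4.313 -1.746
vertex -3.356 -3.659 -1.795
vertex -3.923 -3.76 -1.354
endloop
endfacet
facet normal -0.107 -0.968 0.229
outer loop
vertex -4.099 -4.401 -2.321
vertex -3.666 -4.313 -1.746
vertex -4.382 -4.218 -1.679
endloop
endfacet
facet normal -0.491 -0.463 -0.738
outer loop
vertex -4.057 -3.8 -2.726
vertex -4.099 -4.401 -2.321
vertex -4.624 -3.901 -2.285
endloop
endfacet
facet normal 0.000 0.578 -0.816
outer loop
vertex -3.598 -3.342 -2.401
vertex -4.057 -3.8 -2.726
vertex -4.314 -3.247 -2.334
endloop
endfacet
facet normal 0.690 0.717 0.100
outer loop
vertex -3.356 -3.659 -1.795
vertex -3.598 -3.342 -2.401
vertex -3.881 -3.159 -1.759
endloop
endfacet
facet normal -0.458 0.490 -0.742
outer loop
vertex -1.223 -2.658 2.774
vertex -1.961 -2.877 3.085
vertex -1.601 -2.171 3.329
endloop
endfacet
facet normal 0.873 0.442 0.207
outer loop
vertex -1.223 -2.658 2.774
vertex -1.601 -2.171 3.329
vertex -1.039 -3.863 4.575
endloop
endfacet
facet normal -0.458 0.490 -0.741
outer loop
vertex -1.601 -2.171 3.329
vertex -1.961 -2.877 3.085
vertex -2.338 -2.39 3.64
endloop
endfacet
facet normal 0.143 0.617 0.774
outer loop
vertex -1.601 -2.171 3.329
vertex -2.338 -2.39 3.64
vertex -1.039 -3.863 4.575
endloop
endfacet
facet normal -0.459 0.490 -0.741
outer loop
vertex -2.338 -2.39 3.64
vertex -1.961 -2.877 3.085
vertex -2.698 -3.097 3.396
endloop
endfacet
facet normal -0.576 0.011 0.817
outer loop
vertex -2.338 -2.39 3.64
vertex -2.698 -3.097 3.396
vertex -1.039 -3.863 4.575
endloop
endfacet
facet normal -0.459 0.490 -0.741
outer loop
vertex -2.698 -3.097 3.396
vertex -1.961 -2.877 3.085
vertex -2.321 -3.584 2.84
endloop
endfacet
facet normal -0.565 -0.772 0.293
outer loop
vertex -2.698 -3.097 3.396
vertex -2.321 -3.584 2.84
vertex -1.039 -3.863 4.575
endloop
endfacet
facet normal -0.458 0.490 -0.742
outer loop
vertex -2.321 -3.584 2.84
vertex -1.961 -2.877 3.085
vertex -1.583 -3.365 2.529
endloop
endfacet
facet normal 0.165 -0.947 -0.275
outer loop
vertex -2.321 -3.584 2.84
vertex -1.583 -3.365 2.529
vertex -1.039 -3.863 4.575
endloop
endfacet
facet normal -0.458 0.490 -0.742
outer loop
vertex -1.583 -3.365 2.529
vertex -1.961 -2.877 3.085
vertex -1.223 -2.658 2.774
endloop
endfacet
facet normal 0.885 -0.340 -0.318
outer loop
vertex -1.583 -3.365 2.529
vertex -1.223 -2.658 2.774
vertex -1.039 -3.863 4.575
endloop
endfacet
facet normal -0.546 0.443 -0.711
outer loop
vertex -0.501 1.465 2.143
vertex -1.122 1.351 2.549
vertex -0.726 1.982 2.638
endloop
endfacet
facet normal 0.906 0.422 -0.029
outer loop
vertex -0.501 1.465 2.143
vertex -0.726 1.982 2.638
vertex 0.062 0.389 4.091
endloop
endfacet
facet normal -0.546 0.443 -0.711
outer loop
vertex -0.726 1.982 2.638
vertex -1.122 1.351 2.549
vertex -1.346 1.868 3.043
endloop
endfacet
facet normal 0.283 0.719 0.635
outer loop
vertex -0.726 1.982 2.638
vertex -1.346 1.868 3.043
vertex 0.062 0.389 4.091
endloop
endfacet
facet normal -0.545 0.444 -0.712
outer loop
vertex -1.346 1.868 3.043
vertex -1.122 1.351 2.549
vertex -1.743 1.238 2.954
endloop
endfacet
facet normal -0.466 0.171 0.868
outer loop
vertex -1.346 1.868 3.043
vertex -1.743 1.238 2.954
vertex 0.062 0.389 4.091
endloop
endfacet
facet normal -0.545 0.444 -0.711
outer loop
vertex -1.743 1.238 2.954
vertex -1.122 1.351 2.549
vertex -1.518 0.721 2.459
endloop
endfacet
facet normal -0.593 -0.676 0.437
outer loop
vertex -1.743 1.238 2.954
vertex -1.518 0.721 2.459
vertex 0.062 0.389 4.091
endloop
endfacet
facet normal -0.545 0.444 -0.711
outer loop
vertex -1.518 0.721 2.459
vertex -1.122 1.351 2.549
vertex -0.897 0.834 2.054
endloop
endfacet
facet normal 0.029 -0.974 -0.227
outer loop
vertex -1.518 0.721 2.459
vertex -0.897 0.834 2.054
vertex 0.062 0.389 4.091
endloop
endfacet
facet normal -0.546 0.443 -0.711
outer loop
vertex -0.897 0.834 2.054
vertex -1.122 1.351 2.549
vertex -0.501 1.465 2.143
endloop
endfacet
facet normal 0.780 -0.425 -0.460
outer loop
vertex -0.897 0.834 2.054
vertex -0.501 1.465 2.143
vertex 0.062 0.389 4.091
endloop
endfacet

endsolid
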